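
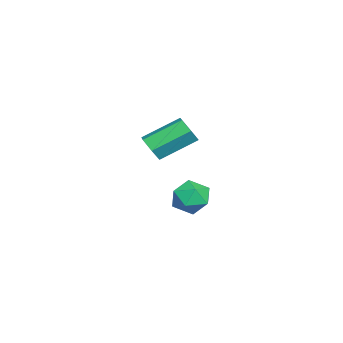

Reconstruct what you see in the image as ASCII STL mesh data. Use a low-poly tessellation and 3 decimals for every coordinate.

solid 
facet normal 0.318 -0.803 -0.505
outer loop
vertex 2.526 -1.179 1.988
vertex 1.798 -1.352 1.805
vertex 2.213 -0.897 1.343
endloop
endfacet
facet normal 0.857 0.472 -0.209
outer loop
vertex 2.526 -1.179 1.988
vertex 2.213 -0.897 1.343
vertex 1.889 0.426 2.998
endloop
endfacet
facet normal 0.857 0.471 -0.209
outer loop
vertex 1.889 0.426 2.998
vertex 2.213 -0.897 1.343
vertex 1.577 0.708 2.353
endloop
endfacet
facet normal -0.319 0.802 0.505
outer loop
vertex 1.889 0.426 2.998
vertex 1.577 0.708 2.353
vertex 1.162 0.252 2.815
endloop
endfacet
facet normal 0.318 -0.803 -0.505
outer loop
vertex 2.213 -0.897 1.343
vertex 1.798 -1.352 1.805
vertex 1.486 -1.07 1.16
endloop
endfacet
facet normal 0.077 0.553 -0.830
outer loop
vertex 2.213 -0.897 1.343
vertex 1.486 -1.07 1.16
vertex 1.577 0.708 2.353
endloop
endfacet
facet normal 0.076 0.553 -0.830
outer loop
vertex 1.577 0.708 2.353
vertex 1.486 -1.07 1.16
vertex 0.849 0.534 2.17
endloop
endfacet
facet normal -0.319 0.802 0.505
outer loop
vertex 1.577 0.708 2.353
vertex 0.849 0.534 2.17
vertex 1.162 0.252 2.815
endloop
endfacet
facet normal 0.319 -0.802 -0.505
outer loop
vertex 1.486 -1.07 1.16
vertex 1.798 -1.352 1.805
vertex 1.071 -1.526 1.622
endloop
endfacet
facet normal -0.780 0.081 -0.621
outer loop
vertex 1.486 -1.07 1.16
vertex 1.071 -1.526 1.622
vertex 0.849 0.534 2.17
endloop
endfacet
facet normal -0.780 0.081 -0.621
outer loop
vertex 0.849 0.534 2.17
vertex 1.071 -1.526 1.622
vertex 0.434 0.079 2.632
endloop
endfacet
facet normal -0.318 0.803 0.505
outer loop
vertex 0.849 0.534 2.17
vertex 0.434 0.079 2.632
vertex 1.162 0.252 2.815
endloop
endfacet
facet normal 0.319 -0.802 -0.505
outer loop
vertex 1.071 -1.526 1.622
vertex 1.798 -1.352 1.805
vertex 1.383 -1.808 2.267
endloop
endfacet
facet normal -0.857 -0.471 0.208
outer loop
vertex 1.071 -1.526 1.622
vertex 1.383 -1.808 2.267
vertex 0.434 0.079 2.632
endloop
endfacet
facet normal -0.857 -0.471 0.210
outer loop
vertex 0.434 0.079 2.632
vertex 1.383 -1.808 2.267
vertex 0.747 -0.203 3.277
endloop
endfacet
facet normal -0.318 0.803 0.505
outer loop
vertex 0.434 0.079 2.632
vertex 0.747 -0.203 3.277
vertex 1.162 0.252 2.815
endloop
endfacet
facet normal 0.319 -0.802 -0.505
outer loop
vertex 1.383 -1.808 2.267
vertex 1.798 -1.352 1.805
vertex 2.111 -1.634 2.45
endloop
endfacet
facet normal -0.077 -0.553 0.830
outer loop
vertex 1.383 -1.808 2.267
vertex 2.111 -1.634 2.45
vertex 0.747 -0.203 3.277
endloop
endfacet
facet normal -0.077 -0.553 0.830
outer loop
vertex 0.747 -0.203 3.277
vertex 2.111 -1.634 2.45
vertex 1.474 -0.03 3.46
endloop
endfacet
facet normal -0.318 0.803 0.505
outer loop
vertex 0.747 -0.203 3.277
vertex 1.474 -0.03 3.46
vertex 1.162 0.252 2.815
endloop
endfacet
facet normal 0.318 -0.803 -0.505
outer loop
vertex 2.111 -1.634 2.45
vertex 1.798 -1.352 1.805
vertex 2.526 -1.179 1.988
endloop
endfacet
facet normal 0.780 -0.081 0.621
outer loop
vertex 2.111 -1.634 2.45
vertex 2.526 -1.179 1.988
vertex 1.474 -0.03 3.46
endloop
endfacet
facet normal 0.780 -0.081 0.621
outer loop
vertex 1.474 -0.03 3.46
vertex 2.526 -1.179 1.988
vertex 1.889 0.426 2.998
endloop
endfacet
facet normal -0.319 0.802 0.505
outer loop
vertex 1.474 -0.03 3.46
vertex 1.889 0.426 2.998
vertex 1.162 0.252 2.815
endloop
endfacet
facet normal -0.812 -0.360 0.459
outer loop
vertex -3.389 -0.013 -3.019
vertex -2.945 -0.977 -2.99
vertex -2.793 -0.298 -2.188
endloop
endfacet
facet normal -0.711 0.326 0.622
outer loop
vertex -3.389 -0.013 -3.019
vertex -2.793 -0.298 -2.188
vertex -2.702 0.678 -2.596
endloop
endfacet
facet normal -0.713 0.701 0.014
outer loop
vertex -3.389 -0.013 -3.019
vertex -2.702 0.678 -2.596
vertex -2.797 0.602 -3.651
endloop
endfacet
facet normal -0.815 0.245 -0.525
outer loop
vertex -3.389 -0.013 -3.019
vertex -2.797 0.602 -3.651
vertex -2.947 -0.42 -3.895
endloop
endfacet
facet normal -0.876 -0.411 -0.251
outer loop
vertex -3.389 -0.013 -3.019
vertex -2.947 -0.42 -3.895
vertex -2.945 -0.977 -2.99
endloop
endfacet
facet normal -0.066 0.390 0.918
outer loop
vertex -2.702 0.678 -2.596
vertex -2.793 -0.298 -2.188
vertex -1.833 0.14 -2.305
endloop
endfacet
facet normal -0.229 -0.721 0.654
outer loop
vertex -2.793 -0.298 -2.188
vertex -2.945 -0.977 -2.99
vertex -1.983 -0.882 -2.549
endloop
endfacet
facet normal -0.332 -0.804 -0.494
outer loop
vertex -2.945 -0.977 -2.99
vertex -2.947 -0.42 -3.895
vertex -2.078 -0.958 -3.604
endloop
endfacet
facet normal -0.232 0.258 -0.938
outer loop
vertex -2.947 -0.42 -3.895
vertex -2.797 0.602 -3.651
vertex -1.987 0.018 -4.012
endloop
endfacet
facet normal -0.068 0.996 -0.066
outer loop
vertex -2.797 0.602 -3.651
vertex -2.702 0.678 -2.596
vertex -1.835 0.697 -3.21
endloop
endfacet
facet normal 0.815 -0.245 0.525
outer loop
vertex -1.391 -0.267 -3.181
vertex -1.833 0.14 -2.305
vertex -1.983 -0.882 -2.549
endloop
endfacet
facet normal 0.713 -0.701 -0.014
outer loop
vertex -1.391 -0.267 -3.181
vertex -1.983 -0.882 -2.549
vertex -2.078 -0.958 -3.604
endloop
endfacet
facet normal 0.711 -0.326 -0.622
outer loop
vertex -1.391 -0.267 -3.181
vertex -2.078 -0.958 -3.604
vertex -1.987 0.018 -4.012
endloop
endfacet
facet normal 0.812 0.360 -0.459
outer loop
vertex -1.391 -0.267 -3.181
vertex -1.987 0.018 -4.012
vertex -1.835 0.697 -3.21
endloop
endfacet
facet normal 0.876 0.411 0.251
outer loop
vertex -1.391 -0.267 -3.181
vertex -1.835 0.697 -3.21
vertex -1.833 0.14 -2.305
endloop
endfacet
facet normal 0.232 -0.258 0.938
outer loop
vertex -1.983 -0.882 -2.549
vertex -1.833 0.14 -2.305
vertex -2.793 -0.298 -2.188
endloop
endfacet
facet normal 0.068 -0.996 0.066
outer loop
vertex -2.078 -0.958 -3.604
vertex -1.983 -0.882 -2.549
vertex -2.945 -0.977 -2.99
endloop
endfacet
facet normal 0.066 -0.390 -0.918
outer loop
vertex -1.987 0.018 -4.012
vertex -2.078 -0.958 -3.604
vertex -2.947 -0.42 -3.895
endloop
endfacet
facet normal 0.229 0.721 -0.654
outer loop
vertex -1.835 0.697 -3.21
vertex -1.987 0.018 -4.012
vertex -2.797 0.602 -3.651
endloop
endfacet
facet normal 0.332 0.804 0.494
outer loop
vertex -1.833 0.14 -2.305
vertex -1.835 0.697 -3.21
vertex -2.702 0.678 -2.596
endloop
endfacet

endsolid


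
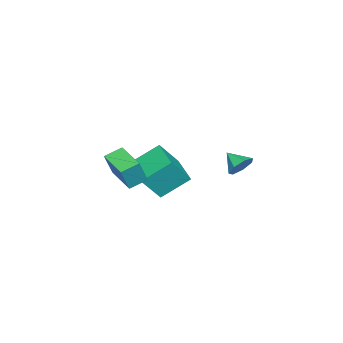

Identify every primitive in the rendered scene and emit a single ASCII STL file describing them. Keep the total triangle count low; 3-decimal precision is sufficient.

solid 
facet normal -0.600 -0.782 0.168
outer loop
vertex 4.067 -4.258 -0.604
vertex 3.405 -3.674 -0.253
vertex 3.522 -4.113 -1.874
endloop
endfacet
facet normal 0.697 -0.615 -0.369
outer loop
vertex 4.495 -2.846 -2.147
vertex 4.067 -4.258 -0.604
vertex 3.522 -4.113 -1.874
endloop
endfacet
facet normal -0.601 -0.782 0.168
outer loop
vertex 3.522 -4.113 -1.874
vertex 3.405 -3.674 -0.253
vertex 2.86 -3.529 -1.524
endloop
endfacet
facet normal -0.392 0.104 -0.914
outer loop
vertex 2.86 -3.529 -1.524
vertex 4.495 -2.846 -2.147
vertex 3.522 -4.113 -1.874
endloop
endfacet
facet normal 0.392 -0.104 0.914
outer loop
vertex 4.067 -4.258 -0.604
vertex 4.378 -2.407 -0.526
vertex 3.405 -3.674 -0.253
endloop
endfacet
facet normal 0.697 -0.615 -0.369
outer loop
vertex 5.04 -2.991 -0.876
vertex 4.067 -4.258 -0.604
vertex 4.495 -2.846 -2.147
endloop
endfacet
facet normal 0.391 -0.104 0.914
outer loop
vertex 5.04 -2.991 -0.876
vertex 4.378 -2.407 -0.526
vertex 4.067 -4.258 -0.604
endloop
endfacet
facet normal -0.697 0.615 0.369
outer loop
vertex 3.405 -3.674 -0.253
vertex 4.378 -2.407 -0.526
vertex 2.86 -3.529 -1.524
endloop
endfacet
facet normal -0.392 0.105 -0.914
outer loop
vertex 3.833 -2.262 -1.796
vertex 4.495 -2.846 -2.147
vertex 2.86 -3.529 -1.524
endloop
endfacet
facet normal -0.697 0.615 0.369
outer loop
vertex 2.86 -3.529 -1.524
vertex 4.378 -2.407 -0.526
vertex 3.833 -2.262 -1.796
endloop
endfacet
facet normal 0.600 0.782 -0.168
outer loop
vertex 3.833 -2.262 -1.796
vertex 5.04 -2.991 -0.876
vertex 4.495 -2.846 -2.147
endloop
endfacet
facet normal 0.601 0.782 -0.168
outer loop
vertex 4.378 -2.407 -0.526
vertex 5.04 -2.991 -0.876
vertex 3.833 -2.262 -1.796
endloop
endfacet
facet normal -0.742 -0.655 0.146
outer loop
vertex 1.022 -4.434 -2.577
vertex 0.205 -3.278 -1.547
vertex 0.217 -3.819 -3.905
endloop
endfacet
facet normal 0.466 -0.661 -0.588
outer loop
vertex 1.575 -2.622 -4.173
vertex 1.022 -4.434 -2.577
vertex 0.217 -3.819 -3.905
endloop
endfacet
facet normal -0.742 -0.655 0.146
outer loop
vertex 0.217 -3.819 -3.905
vertex 0.205 -3.278 -1.547
vertex -0.599 -2.664 -2.875
endloop
endfacet
facet normal -0.482 0.369 -0.795
outer loop
vertex -0.599 -2.664 -2.875
vertex 1.575 -2.622 -4.173
vertex 0.217 -3.819 -3.905
endloop
endfacet
facet normal 0.482 -0.368 0.795
outer loop
vertex 1.022 -4.434 -2.577
vertex 1.563 -2.081 -1.815
vertex 0.205 -3.278 -1.547
endloop
endfacet
facet normal 0.467 -0.660 -0.588
outer loop
vertex 2.379 -3.236 -2.845
vertex 1.022 -4.434 -2.577
vertex 1.575 -2.622 -4.173
endloop
endfacet
facet normal 0.482 -0.368 0.795
outer loop
vertex 2.379 -3.236 -2.845
vertex 1.563 -2.081 -1.815
vertex 1.022 -4.434 -2.577
endloop
endfacet
facet normal -0.466 0.661 0.588
outer loop
vertex 0.205 -3.278 -1.547
vertex 1.563 -2.081 -1.815
vertex -0.599 -2.664 -2.875
endloop
endfacet
facet normal -0.482 0.368 -0.795
outer loop
vertex 0.758 -1.466 -3.143
vertex 1.575 -2.622 -4.173
vertex -0.599 -2.664 -2.875
endloop
endfacet
facet normal -0.467 0.660 0.589
outer loop
vertex -0.599 -2.664 -2.875
vertex 1.563 -2.081 -1.815
vertex 0.758 -1.466 -3.143
endloop
endfacet
facet normal 0.742 0.655 -0.146
outer loop
vertex 0.758 -1.466 -3.143
vertex 2.379 -3.236 -2.845
vertex 1.575 -2.622 -4.173
endloop
endfacet
facet normal 0.742 0.655 -0.146
outer loop
vertex 1.563 -2.081 -1.815
vertex 2.379 -3.236 -2.845
vertex 0.758 -1.466 -3.143
endloop
endfacet
facet normal 0.320 0.787 -0.528
outer loop
vertex -1.203 -0.12 -3.046
vertex -1.884 -0.027 -3.32
vertex -1.59 0.265 -2.707
endloop
endfacet
facet normal 0.459 -0.280 0.843
outer loop
vertex -1.203 -0.12 -3.046
vertex -1.59 0.265 -2.707
vertex -2.236 -0.893 -2.74
endloop
endfacet
facet normal 0.319 0.787 -0.528
outer loop
vertex -1.59 0.265 -2.707
vertex -1.884 -0.027 -3.32
vertex -2.199 0.429 -2.83
endloop
endfacet
facet normal -0.179 0.072 0.981
outer loop
vertex -1.59 0.265 -2.707
vertex -2.199 0.429 -2.83
vertex -2.236 -0.893 -2.74
endloop
endfacet
facet normal 0.319 0.787 -0.527
outer loop
vertex -2.199 0.429 -2.83
vertex -1.884 -0.027 -3.32
vertex -2.57 0.25 -3.322
endloop
endfacet
facet normal -0.808 0.063 0.586
outer loop
vertex -2.199 0.429 -2.83
vertex -2.57 0.25 -3.322
vertex -2.236 -0.893 -2.74
endloop
endfacet
facet normal 0.319 0.787 -0.528
outer loop
vertex -2.57 0.25 -3.322
vertex -1.884 -0.027 -3.32
vertex -2.425 -0.138 -3.813
endloop
endfacet
facet normal -0.953 -0.301 -0.044
outer loop
vertex -2.57 0.25 -3.322
vertex -2.425 -0.138 -3.813
vertex -2.236 -0.893 -2.74
endloop
endfacet
facet normal 0.320 0.787 -0.528
outer loop
vertex -2.425 -0.138 -3.813
vertex -1.884 -0.027 -3.32
vertex -1.873 -0.443 -3.933
endloop
endfacet
facet normal -0.506 -0.745 -0.435
outer loop
vertex -2.425 -0.138 -3.813
vertex -1.873 -0.443 -3.933
vertex -2.236 -0.893 -2.74
endloop
endfacet
facet normal 0.320 0.787 -0.528
outer loop
vertex -1.873 -0.443 -3.933
vertex -1.884 -0.027 -3.32
vertex -1.329 -0.435 -3.591
endloop
endfacet
facet normal 0.198 -0.936 -0.293
outer loop
vertex -1.873 -0.443 -3.933
vertex -1.329 -0.435 -3.591
vertex -2.236 -0.893 -2.74
endloop
endfacet
facet normal 0.320 0.786 -0.528
outer loop
vertex -1.329 -0.435 -3.591
vertex -1.884 -0.027 -3.32
vertex -1.203 -0.12 -3.046
endloop
endfacet
facet normal 0.627 -0.729 0.276
outer loop
vertex -1.329 -0.435 -3.591
vertex -1.203 -0.12 -3.046
vertex -2.236 -0.893 -2.74
endloop
endfacet

endsolid


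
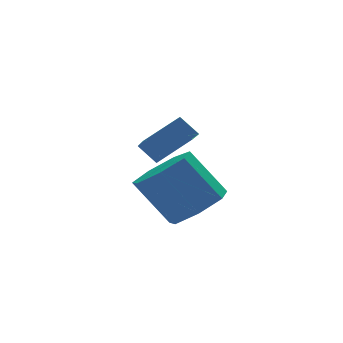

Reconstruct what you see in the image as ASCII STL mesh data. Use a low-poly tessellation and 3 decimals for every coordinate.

solid 
facet normal 0.447 -0.407 -0.796
outer loop
vertex 0.019 2.885 -0.375
vertex -0.918 2.937 -0.928
vertex -0.125 3.682 -0.863
endloop
endfacet
facet normal 0.881 0.352 0.315
outer loop
vertex 0.019 2.885 -0.375
vertex -0.125 3.682 -0.863
vertex -0.845 3.67 1.162
endloop
endfacet
facet normal 0.881 0.352 0.315
outer loop
vertex -0.845 3.67 1.162
vertex -0.125 3.682 -0.863
vertex -0.989 4.467 0.674
endloop
endfacet
facet normal -0.448 0.407 0.796
outer loop
vertex -0.845 3.67 1.162
vertex -0.989 4.467 0.674
vertex -1.782 3.723 0.608
endloop
endfacet
facet normal 0.447 -0.407 -0.797
outer loop
vertex -0.125 3.682 -0.863
vertex -0.918 2.937 -0.928
vertex -0.866 3.919 -1.4
endloop
endfacet
facet normal 0.431 0.879 -0.207
outer loop
vertex -0.125 3.682 -0.863
vertex -0.866 3.919 -1.4
vertex -0.989 4.467 0.674
endloop
endfacet
facet normal 0.431 0.878 -0.207
outer loop
vertex -0.989 4.467 0.674
vertex -0.866 3.919 -1.4
vertex -1.73 4.704 0.136
endloop
endfacet
facet normal -0.448 0.407 0.796
outer loop
vertex -0.989 4.467 0.674
vertex -1.73 4.704 0.136
vertex -1.782 3.723 0.608
endloop
endfacet
facet normal 0.448 -0.406 -0.796
outer loop
vertex -0.866 3.919 -1.4
vertex -0.918 2.937 -0.928
vertex -1.647 3.416 -1.583
endloop
endfacet
facet normal -0.344 0.743 -0.574
outer loop
vertex -0.866 3.919 -1.4
vertex -1.647 3.416 -1.583
vertex -1.73 4.704 0.136
endloop
endfacet
facet normal -0.345 0.743 -0.573
outer loop
vertex -1.73 4.704 0.136
vertex -1.647 3.416 -1.583
vertex -2.511 4.201 -0.046
endloop
endfacet
facet normal -0.448 0.407 0.796
outer loop
vertex -1.73 4.704 0.136
vertex -2.511 4.201 -0.046
vertex -1.782 3.723 0.608
endloop
endfacet
facet normal 0.448 -0.407 -0.796
outer loop
vertex -1.647 3.416 -1.583
vertex -0.918 2.937 -0.928
vertex -1.878 2.553 -1.272
endloop
endfacet
facet normal -0.860 0.047 -0.508
outer loop
vertex -1.647 3.416 -1.583
vertex -1.878 2.553 -1.272
vertex -2.511 4.201 -0.046
endloop
endfacet
facet normal -0.860 0.047 -0.508
outer loop
vertex -2.511 4.201 -0.046
vertex -1.878 2.553 -1.272
vertex -2.742 3.338 0.265
endloop
endfacet
facet normal -0.448 0.407 0.796
outer loop
vertex -2.511 4.201 -0.046
vertex -2.742 3.338 0.265
vertex -1.782 3.723 0.608
endloop
endfacet
facet normal 0.448 -0.407 -0.796
outer loop
vertex -1.878 2.553 -1.272
vertex -0.918 2.937 -0.928
vertex -1.387 1.98 -0.703
endloop
endfacet
facet normal -0.728 -0.683 -0.060
outer loop
vertex -1.878 2.553 -1.272
vertex -1.387 1.98 -0.703
vertex -2.742 3.338 0.265
endloop
endfacet
facet normal -0.728 -0.683 -0.060
outer loop
vertex -2.742 3.338 0.265
vertex -1.387 1.98 -0.703
vertex -2.251 2.765 0.834
endloop
endfacet
facet normal -0.448 0.407 0.796
outer loop
vertex -2.742 3.338 0.265
vertex -2.251 2.765 0.834
vertex -1.782 3.723 0.608
endloop
endfacet
facet normal 0.448 -0.407 -0.796
outer loop
vertex -1.387 1.98 -0.703
vertex -0.918 2.937 -0.928
vertex -0.542 2.127 -0.303
endloop
endfacet
facet normal -0.048 -0.900 0.433
outer loop
vertex -1.387 1.98 -0.703
vertex -0.542 2.127 -0.303
vertex -2.251 2.765 0.834
endloop
endfacet
facet normal -0.048 -0.900 0.433
outer loop
vertex -2.251 2.765 0.834
vertex -0.542 2.127 -0.303
vertex -1.406 2.912 1.233
endloop
endfacet
facet normal -0.447 0.407 0.797
outer loop
vertex -2.251 2.765 0.834
vertex -1.406 2.912 1.233
vertex -1.782 3.723 0.608
endloop
endfacet
facet normal 0.447 -0.407 -0.796
outer loop
vertex -0.542 2.127 -0.303
vertex -0.918 2.937 -0.928
vertex 0.019 2.885 -0.375
endloop
endfacet
facet normal 0.669 -0.438 0.600
outer loop
vertex -0.542 2.127 -0.303
vertex 0.019 2.885 -0.375
vertex -1.406 2.912 1.233
endloop
endfacet
facet normal 0.669 -0.439 0.600
outer loop
vertex -1.406 2.912 1.233
vertex 0.019 2.885 -0.375
vertex -0.845 3.67 1.162
endloop
endfacet
facet normal -0.448 0.406 0.796
outer loop
vertex -1.406 2.912 1.233
vertex -0.845 3.67 1.162
vertex -1.782 3.723 0.608
endloop
endfacet
facet normal -0.850 -0.044 -0.525
outer loop
vertex -3.321 1.66 2.637
vertex -3.013 2.686 2.053
vertex -2.937 1.212 2.053
endloop
endfacet
facet normal -0.252 -0.841 0.479
outer loop
vertex -1.747 1.274 2.787
vertex -3.321 1.66 2.637
vertex -2.937 1.212 2.053
endloop
endfacet
facet normal -0.851 -0.044 -0.523
outer loop
vertex -2.937 1.212 2.053
vertex -3.013 2.686 2.053
vertex -2.63 2.238 1.468
endloop
endfacet
facet normal 0.462 -0.540 -0.704
outer loop
vertex -2.63 2.238 1.468
vertex -1.747 1.274 2.787
vertex -2.937 1.212 2.053
endloop
endfacet
facet normal -0.462 0.539 0.704
outer loop
vertex -3.321 1.66 2.637
vertex -1.823 2.748 2.787
vertex -3.013 2.686 2.053
endloop
endfacet
facet normal -0.252 -0.841 0.479
outer loop
vertex -2.13 1.722 3.372
vertex -3.321 1.66 2.637
vertex -1.747 1.274 2.787
endloop
endfacet
facet normal -0.462 0.540 0.704
outer loop
vertex -2.13 1.722 3.372
vertex -1.823 2.748 2.787
vertex -3.321 1.66 2.637
endloop
endfacet
facet normal 0.252 0.841 -0.479
outer loop
vertex -3.013 2.686 2.053
vertex -1.823 2.748 2.787
vertex -2.63 2.238 1.468
endloop
endfacet
facet normal 0.462 -0.539 -0.704
outer loop
vertex -1.439 2.3 2.203
vertex -1.747 1.274 2.787
vertex -2.63 2.238 1.468
endloop
endfacet
facet normal 0.252 0.841 -0.479
outer loop
vertex -2.63 2.238 1.468
vertex -1.823 2.748 2.787
vertex -1.439 2.3 2.203
endloop
endfacet
facet normal 0.851 0.043 0.524
outer loop
vertex -1.439 2.3 2.203
vertex -2.13 1.722 3.372
vertex -1.747 1.274 2.787
endloop
endfacet
facet normal 0.850 0.045 0.525
outer loop
vertex -1.823 2.748 2.787
vertex -2.13 1.722 3.372
vertex -1.439 2.3 2.203
endloop
endfacet

endsolid


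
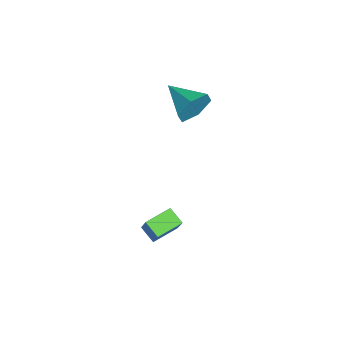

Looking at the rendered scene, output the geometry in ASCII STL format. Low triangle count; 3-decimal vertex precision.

solid 
facet normal 0.697 0.659 -0.283
outer loop
vertex 1.389 -0.37 2.485
vertex 0.903 -0.21 1.661
vertex 0.715 0.326 2.448
endloop
endfacet
facet normal -0.140 -0.083 0.987
outer loop
vertex 1.389 -0.37 2.485
vertex 0.715 0.326 2.448
vertex -0.323 -1.37 2.159
endloop
endfacet
facet normal 0.697 0.659 -0.282
outer loop
vertex 0.715 0.326 2.448
vertex 0.903 -0.21 1.661
vertex 0.229 0.487 1.624
endloop
endfacet
facet normal -0.763 0.378 0.524
outer loop
vertex 0.715 0.326 2.448
vertex 0.229 0.487 1.624
vertex -0.323 -1.37 2.159
endloop
endfacet
facet normal 0.697 0.659 -0.282
outer loop
vertex 0.229 0.487 1.624
vertex 0.903 -0.21 1.661
vertex 0.417 -0.049 0.837
endloop
endfacet
facet normal -0.923 0.176 -0.341
outer loop
vertex 0.229 0.487 1.624
vertex 0.417 -0.049 0.837
vertex -0.323 -1.37 2.159
endloop
endfacet
facet normal 0.697 0.659 -0.282
outer loop
vertex 0.417 -0.049 0.837
vertex 0.903 -0.21 1.661
vertex 1.091 -0.745 0.875
endloop
endfacet
facet normal -0.460 -0.486 -0.743
outer loop
vertex 0.417 -0.049 0.837
vertex 1.091 -0.745 0.875
vertex -0.323 -1.37 2.159
endloop
endfacet
facet normal 0.697 0.659 -0.282
outer loop
vertex 1.091 -0.745 0.875
vertex 0.903 -0.21 1.661
vertex 1.577 -0.906 1.699
endloop
endfacet
facet normal 0.163 -0.946 -0.281
outer loop
vertex 1.091 -0.745 0.875
vertex 1.577 -0.906 1.699
vertex -0.323 -1.37 2.159
endloop
endfacet
facet normal 0.697 0.659 -0.283
outer loop
vertex 1.577 -0.906 1.699
vertex 0.903 -0.21 1.661
vertex 1.389 -0.37 2.485
endloop
endfacet
facet normal 0.323 -0.744 0.585
outer loop
vertex 1.577 -0.906 1.699
vertex 1.389 -0.37 2.485
vertex -0.323 -1.37 2.159
endloop
endfacet
facet normal -0.547 0.799 0.251
outer loop
vertex 2.854 -1.423 -3.848
vertex 3.743 -1.199 -2.622
vertex 3.397 -0.898 -4.337
endloop
endfacet
facet normal -0.580 -0.146 -0.801
outer loop
vertex 4.097 -1.921 -4.658
vertex 2.854 -1.423 -3.848
vertex 3.397 -0.898 -4.337
endloop
endfacet
facet normal -0.547 0.799 0.251
outer loop
vertex 3.397 -0.898 -4.337
vertex 3.743 -1.199 -2.622
vertex 4.286 -0.674 -3.112
endloop
endfacet
facet normal 0.603 0.583 -0.544
outer loop
vertex 4.286 -0.674 -3.112
vertex 4.097 -1.921 -4.658
vertex 3.397 -0.898 -4.337
endloop
endfacet
facet normal -0.603 -0.583 0.544
outer loop
vertex 2.854 -1.423 -3.848
vertex 4.443 -2.222 -2.943
vertex 3.743 -1.199 -2.622
endloop
endfacet
facet normal -0.581 -0.147 -0.801
outer loop
vertex 3.554 -2.446 -4.168
vertex 2.854 -1.423 -3.848
vertex 4.097 -1.921 -4.658
endloop
endfacet
facet normal -0.603 -0.583 0.544
outer loop
vertex 3.554 -2.446 -4.168
vertex 4.443 -2.222 -2.943
vertex 2.854 -1.423 -3.848
endloop
endfacet
facet normal 0.581 0.146 0.801
outer loop
vertex 3.743 -1.199 -2.622
vertex 4.443 -2.222 -2.943
vertex 4.286 -0.674 -3.112
endloop
endfacet
facet normal 0.603 0.583 -0.544
outer loop
vertex 4.986 -1.697 -3.432
vertex 4.097 -1.921 -4.658
vertex 4.286 -0.674 -3.112
endloop
endfacet
facet normal 0.580 0.146 0.801
outer loop
vertex 4.286 -0.674 -3.112
vertex 4.443 -2.222 -2.943
vertex 4.986 -1.697 -3.432
endloop
endfacet
facet normal 0.547 -0.799 -0.250
outer loop
vertex 4.986 -1.697 -3.432
vertex 3.554 -2.446 -4.168
vertex 4.097 -1.921 -4.658
endloop
endfacet
facet normal 0.547 -0.799 -0.251
outer loop
vertex 4.443 -2.222 -2.943
vertex 3.554 -2.446 -4.168
vertex 4.986 -1.697 -3.432
endloop
endfacet

endsolid


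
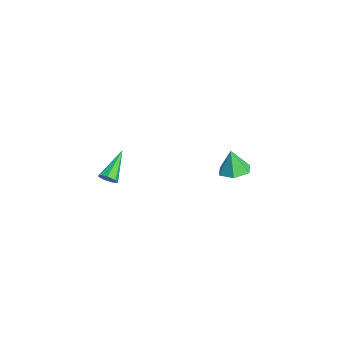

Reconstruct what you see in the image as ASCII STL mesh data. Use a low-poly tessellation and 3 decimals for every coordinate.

solid 
facet normal 0.622 -0.590 -0.515
outer loop
vertex 1.805 -4.403 -0.205
vertex 1.494 -4.302 -0.696
vertex 1.955 -4.001 -0.484
endloop
endfacet
facet normal 0.546 0.330 0.770
outer loop
vertex 1.805 -4.403 -0.205
vertex 1.955 -4.001 -0.484
vertex 0.226 -3.098 0.356
endloop
endfacet
facet normal 0.622 -0.590 -0.515
outer loop
vertex 1.955 -4.001 -0.484
vertex 1.494 -4.302 -0.696
vertex 1.758 -3.825 -0.923
endloop
endfacet
facet normal 0.504 0.856 0.117
outer loop
vertex 1.955 -4.001 -0.484
vertex 1.758 -3.825 -0.923
vertex 0.226 -3.098 0.356
endloop
endfacet
facet normal 0.622 -0.590 -0.516
outer loop
vertex 1.758 -3.825 -0.923
vertex 1.494 -4.302 -0.696
vertex 1.362 -4.009 -1.19
endloop
endfacet
facet normal -0.038 0.848 -0.528
outer loop
vertex 1.758 -3.825 -0.923
vertex 1.362 -4.009 -1.19
vertex 0.226 -3.098 0.356
endloop
endfacet
facet normal 0.621 -0.590 -0.516
outer loop
vertex 1.362 -4.009 -1.19
vertex 1.494 -4.302 -0.696
vertex 1.065 -4.413 -1.086
endloop
endfacet
facet normal -0.666 0.316 -0.676
outer loop
vertex 1.362 -4.009 -1.19
vertex 1.065 -4.413 -1.086
vertex 0.226 -3.098 0.356
endloop
endfacet
facet normal 0.621 -0.590 -0.515
outer loop
vertex 1.065 -4.413 -1.086
vertex 1.494 -4.302 -0.696
vertex 1.092 -4.733 -0.687
endloop
endfacet
facet normal -0.913 -0.346 -0.216
outer loop
vertex 1.065 -4.413 -1.086
vertex 1.092 -4.733 -0.687
vertex 0.226 -3.098 0.356
endloop
endfacet
facet normal 0.621 -0.590 -0.515
outer loop
vertex 1.092 -4.733 -0.687
vertex 1.494 -4.302 -0.696
vertex 1.421 -4.729 -0.295
endloop
endfacet
facet normal -0.590 -0.633 0.502
outer loop
vertex 1.092 -4.733 -0.687
vertex 1.421 -4.729 -0.295
vertex 0.226 -3.098 0.356
endloop
endfacet
facet normal 0.622 -0.590 -0.515
outer loop
vertex 1.421 -4.729 -0.295
vertex 1.494 -4.302 -0.696
vertex 1.805 -4.403 -0.205
endloop
endfacet
facet normal 0.061 -0.331 0.942
outer loop
vertex 1.421 -4.729 -0.295
vertex 1.805 -4.403 -0.205
vertex 0.226 -3.098 0.356
endloop
endfacet
facet normal 0.232 0.083 -0.969
outer loop
vertex 0.826 3.107 -3.28
vertex -0.065 3.472 -3.462
vertex 0.674 4.074 -3.234
endloop
endfacet
facet normal 0.724 0.081 0.685
outer loop
vertex 0.826 3.107 -3.28
vertex 0.674 4.074 -3.234
vertex -0.415 3.348 -1.998
endloop
endfacet
facet normal 0.232 0.083 -0.969
outer loop
vertex 0.674 4.074 -3.234
vertex -0.065 3.472 -3.462
vertex -0.217 4.439 -3.416
endloop
endfacet
facet normal 0.188 0.766 0.615
outer loop
vertex 0.674 4.074 -3.234
vertex -0.217 4.439 -3.416
vertex -0.415 3.348 -1.998
endloop
endfacet
facet normal 0.232 0.083 -0.969
outer loop
vertex -0.217 4.439 -3.416
vertex -0.065 3.472 -3.462
vertex -0.956 3.837 -3.644
endloop
endfacet
facet normal -0.649 0.644 0.405
outer loop
vertex -0.217 4.439 -3.416
vertex -0.956 3.837 -3.644
vertex -0.415 3.348 -1.998
endloop
endfacet
facet normal 0.232 0.083 -0.969
outer loop
vertex -0.956 3.837 -3.644
vertex -0.065 3.472 -3.462
vertex -0.804 2.87 -3.69
endloop
endfacet
facet normal -0.951 -0.162 0.264
outer loop
vertex -0.956 3.837 -3.644
vertex -0.804 2.87 -3.69
vertex -0.415 3.348 -1.998
endloop
endfacet
facet normal 0.232 0.083 -0.969
outer loop
vertex -0.804 2.87 -3.69
vertex -0.065 3.472 -3.462
vertex 0.087 2.505 -3.508
endloop
endfacet
facet normal -0.415 -0.846 0.334
outer loop
vertex -0.804 2.87 -3.69
vertex 0.087 2.505 -3.508
vertex -0.415 3.348 -1.998
endloop
endfacet
facet normal 0.232 0.083 -0.969
outer loop
vertex 0.087 2.505 -3.508
vertex -0.065 3.472 -3.462
vertex 0.826 3.107 -3.28
endloop
endfacet
facet normal 0.422 -0.725 0.545
outer loop
vertex 0.087 2.505 -3.508
vertex 0.826 3.107 -3.28
vertex -0.415 3.348 -1.998
endloop
endfacet

endsolid


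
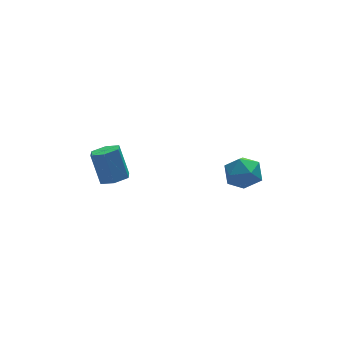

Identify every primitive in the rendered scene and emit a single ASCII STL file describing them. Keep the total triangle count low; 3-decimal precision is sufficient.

solid 
facet normal -0.211 0.977 -0.010
outer loop
vertex 1.929 3.479 -3.229
vertex 1.328 3.357 -2.44
vertex 2.295 3.567 -2.303
endloop
endfacet
facet normal 0.447 0.856 -0.258
outer loop
vertex 1.929 3.479 -3.229
vertex 2.295 3.567 -2.303
vertex 2.818 3.083 -3.003
endloop
endfacet
facet normal 0.394 0.417 -0.819
outer loop
vertex 1.929 3.479 -3.229
vertex 2.818 3.083 -3.003
vertex 2.175 2.574 -3.572
endloop
endfacet
facet normal -0.296 0.267 -0.917
outer loop
vertex 1.929 3.479 -3.229
vertex 2.175 2.574 -3.572
vertex 1.254 2.743 -3.225
endloop
endfacet
facet normal -0.671 0.613 -0.416
outer loop
vertex 1.929 3.479 -3.229
vertex 1.254 2.743 -3.225
vertex 1.328 3.357 -2.44
endloop
endfacet
facet normal 0.817 0.520 0.251
outer loop
vertex 2.818 3.083 -3.003
vertex 2.295 3.567 -2.303
vertex 2.766 2.717 -2.075
endloop
endfacet
facet normal -0.248 0.715 0.653
outer loop
vertex 2.295 3.567 -2.303
vertex 1.328 3.357 -2.44
vertex 1.845 2.886 -1.728
endloop
endfacet
facet normal -0.992 0.127 -0.006
outer loop
vertex 1.328 3.357 -2.44
vertex 1.254 2.743 -3.225
vertex 1.202 2.377 -2.297
endloop
endfacet
facet normal -0.386 -0.433 -0.815
outer loop
vertex 1.254 2.743 -3.225
vertex 2.175 2.574 -3.572
vertex 1.725 1.893 -2.997
endloop
endfacet
facet normal 0.731 -0.190 -0.656
outer loop
vertex 2.175 2.574 -3.572
vertex 2.818 3.083 -3.003
vertex 2.692 2.103 -2.86
endloop
endfacet
facet normal 0.296 -0.267 0.917
outer loop
vertex 2.091 1.981 -2.071
vertex 2.766 2.717 -2.075
vertex 1.845 2.886 -1.728
endloop
endfacet
facet normal -0.394 -0.417 0.819
outer loop
vertex 2.091 1.981 -2.071
vertex 1.845 2.886 -1.728
vertex 1.202 2.377 -2.297
endloop
endfacet
facet normal -0.447 -0.856 0.258
outer loop
vertex 2.091 1.981 -2.071
vertex 1.202 2.377 -2.297
vertex 1.725 1.893 -2.997
endloop
endfacet
facet normal 0.211 -0.977 0.010
outer loop
vertex 2.091 1.981 -2.071
vertex 1.725 1.893 -2.997
vertex 2.692 2.103 -2.86
endloop
endfacet
facet normal 0.671 -0.613 0.416
outer loop
vertex 2.091 1.981 -2.071
vertex 2.692 2.103 -2.86
vertex 2.766 2.717 -2.075
endloop
endfacet
facet normal 0.386 0.433 0.815
outer loop
vertex 1.845 2.886 -1.728
vertex 2.766 2.717 -2.075
vertex 2.295 3.567 -2.303
endloop
endfacet
facet normal -0.731 0.190 0.656
outer loop
vertex 1.202 2.377 -2.297
vertex 1.845 2.886 -1.728
vertex 1.328 3.357 -2.44
endloop
endfacet
facet normal -0.817 -0.520 -0.251
outer loop
vertex 1.725 1.893 -2.997
vertex 1.202 2.377 -2.297
vertex 1.254 2.743 -3.225
endloop
endfacet
facet normal 0.248 -0.715 -0.653
outer loop
vertex 2.692 2.103 -2.86
vertex 1.725 1.893 -2.997
vertex 2.175 2.574 -3.572
endloop
endfacet
facet normal 0.992 -0.127 0.006
outer loop
vertex 2.766 2.717 -2.075
vertex 2.692 2.103 -2.86
vertex 2.818 3.083 -3.003
endloop
endfacet
facet normal 0.134 -0.445 -0.885
outer loop
vertex -3.101 3.802 -2.116
vertex -3.829 3.62 -2.135
vertex -3.597 4.271 -2.427
endloop
endfacet
facet normal 0.738 0.641 -0.210
outer loop
vertex -3.101 3.802 -2.116
vertex -3.597 4.271 -2.427
vertex -3.324 4.541 -0.646
endloop
endfacet
facet normal 0.738 0.641 -0.210
outer loop
vertex -3.324 4.541 -0.646
vertex -3.597 4.271 -2.427
vertex -3.82 5.01 -0.957
endloop
endfacet
facet normal -0.134 0.445 0.885
outer loop
vertex -3.324 4.541 -0.646
vertex -3.82 5.01 -0.957
vertex -4.051 4.36 -0.665
endloop
endfacet
facet normal 0.134 -0.445 -0.885
outer loop
vertex -3.597 4.271 -2.427
vertex -3.829 3.62 -2.135
vertex -4.325 4.089 -2.446
endloop
endfacet
facet normal -0.203 0.862 -0.464
outer loop
vertex -3.597 4.271 -2.427
vertex -4.325 4.089 -2.446
vertex -3.82 5.01 -0.957
endloop
endfacet
facet normal -0.204 0.862 -0.464
outer loop
vertex -3.82 5.01 -0.957
vertex -4.325 4.089 -2.446
vertex -4.547 4.828 -0.976
endloop
endfacet
facet normal -0.135 0.445 0.885
outer loop
vertex -3.82 5.01 -0.957
vertex -4.547 4.828 -0.976
vertex -4.051 4.36 -0.665
endloop
endfacet
facet normal 0.134 -0.445 -0.885
outer loop
vertex -4.325 4.089 -2.446
vertex -3.829 3.62 -2.135
vertex -4.556 3.439 -2.154
endloop
endfacet
facet normal -0.942 0.221 -0.253
outer loop
vertex -4.325 4.089 -2.446
vertex -4.556 3.439 -2.154
vertex -4.547 4.828 -0.976
endloop
endfacet
facet normal -0.941 0.222 -0.254
outer loop
vertex -4.547 4.828 -0.976
vertex -4.556 3.439 -2.154
vertex -4.779 4.178 -0.684
endloop
endfacet
facet normal -0.135 0.446 0.885
outer loop
vertex -4.547 4.828 -0.976
vertex -4.779 4.178 -0.684
vertex -4.051 4.36 -0.665
endloop
endfacet
facet normal 0.134 -0.445 -0.885
outer loop
vertex -4.556 3.439 -2.154
vertex -3.829 3.62 -2.135
vertex -4.06 2.97 -1.843
endloop
endfacet
facet normal -0.738 -0.641 0.210
outer loop
vertex -4.556 3.439 -2.154
vertex -4.06 2.97 -1.843
vertex -4.779 4.178 -0.684
endloop
endfacet
facet normal -0.738 -0.641 0.210
outer loop
vertex -4.779 4.178 -0.684
vertex -4.06 2.97 -1.843
vertex -4.283 3.709 -0.373
endloop
endfacet
facet normal -0.134 0.445 0.885
outer loop
vertex -4.779 4.178 -0.684
vertex -4.283 3.709 -0.373
vertex -4.051 4.36 -0.665
endloop
endfacet
facet normal 0.135 -0.445 -0.885
outer loop
vertex -4.06 2.97 -1.843
vertex -3.829 3.62 -2.135
vertex -3.333 3.152 -1.824
endloop
endfacet
facet normal 0.204 -0.862 0.464
outer loop
vertex -4.06 2.97 -1.843
vertex -3.333 3.152 -1.824
vertex -4.283 3.709 -0.373
endloop
endfacet
facet normal 0.203 -0.862 0.464
outer loop
vertex -4.283 3.709 -0.373
vertex -3.333 3.152 -1.824
vertex -3.555 3.891 -0.354
endloop
endfacet
facet normal -0.134 0.445 0.885
outer loop
vertex -4.283 3.709 -0.373
vertex -3.555 3.891 -0.354
vertex -4.051 4.36 -0.665
endloop
endfacet
facet normal 0.135 -0.446 -0.885
outer loop
vertex -3.333 3.152 -1.824
vertex -3.829 3.62 -2.135
vertex -3.101 3.802 -2.116
endloop
endfacet
facet normal 0.941 -0.222 0.254
outer loop
vertex -3.333 3.152 -1.824
vertex -3.101 3.802 -2.116
vertex -3.555 3.891 -0.354
endloop
endfacet
facet normal 0.942 -0.221 0.254
outer loop
vertex -3.555 3.891 -0.354
vertex -3.101 3.802 -2.116
vertex -3.324 4.541 -0.646
endloop
endfacet
facet normal -0.134 0.445 0.885
outer loop
vertex -3.555 3.891 -0.354
vertex -3.324 4.541 -0.646
vertex -4.051 4.36 -0.665
endloop
endfacet

endsolid


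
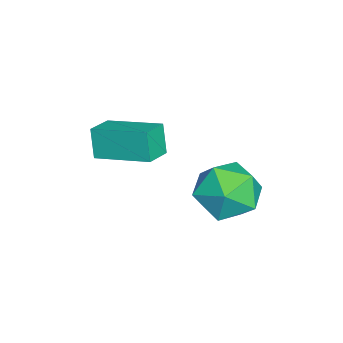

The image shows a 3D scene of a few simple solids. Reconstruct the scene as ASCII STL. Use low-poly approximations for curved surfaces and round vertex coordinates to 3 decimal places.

solid 
facet normal 0.382 0.142 0.913
outer loop
vertex -0.97 4.458 -1.593
vertex -1.001 3.359 -1.409
vertex -0.094 3.822 -1.86
endloop
endfacet
facet normal 0.609 0.645 0.461
outer loop
vertex -0.97 4.458 -1.593
vertex -0.094 3.822 -1.86
vertex -0.427 4.631 -2.552
endloop
endfacet
facet normal 0.036 0.980 0.197
outer loop
vertex -0.97 4.458 -1.593
vertex -0.427 4.631 -2.552
vertex -1.541 4.667 -2.527
endloop
endfacet
facet normal -0.545 0.683 0.486
outer loop
vertex -0.97 4.458 -1.593
vertex -1.541 4.667 -2.527
vertex -1.896 3.881 -1.821
endloop
endfacet
facet normal -0.331 0.165 0.929
outer loop
vertex -0.97 4.458 -1.593
vertex -1.896 3.881 -1.821
vertex -1.001 3.359 -1.409
endloop
endfacet
facet normal 0.944 0.321 -0.079
outer loop
vertex -0.427 4.631 -2.552
vertex -0.094 3.822 -1.86
vertex -0.124 3.639 -2.959
endloop
endfacet
facet normal 0.576 -0.493 0.652
outer loop
vertex -0.094 3.822 -1.86
vertex -1.001 3.359 -1.409
vertex -0.479 2.853 -2.253
endloop
endfacet
facet normal -0.577 -0.455 0.678
outer loop
vertex -1.001 3.359 -1.409
vertex -1.896 3.881 -1.821
vertex -1.593 2.889 -2.228
endloop
endfacet
facet normal -0.923 0.382 -0.038
outer loop
vertex -1.896 3.881 -1.821
vertex -1.541 4.667 -2.527
vertex -1.926 3.698 -2.92
endloop
endfacet
facet normal 0.016 0.862 -0.507
outer loop
vertex -1.541 4.667 -2.527
vertex -0.427 4.631 -2.552
vertex -1.019 4.161 -3.371
endloop
endfacet
facet normal 0.545 -0.683 -0.486
outer loop
vertex -1.05 3.062 -3.187
vertex -0.124 3.639 -2.959
vertex -0.479 2.853 -2.253
endloop
endfacet
facet normal -0.036 -0.980 -0.197
outer loop
vertex -1.05 3.062 -3.187
vertex -0.479 2.853 -2.253
vertex -1.593 2.889 -2.228
endloop
endfacet
facet normal -0.609 -0.645 -0.461
outer loop
vertex -1.05 3.062 -3.187
vertex -1.593 2.889 -2.228
vertex -1.926 3.698 -2.92
endloop
endfacet
facet normal -0.382 -0.142 -0.913
outer loop
vertex -1.05 3.062 -3.187
vertex -1.926 3.698 -2.92
vertex -1.019 4.161 -3.371
endloop
endfacet
facet normal 0.331 -0.165 -0.929
outer loop
vertex -1.05 3.062 -3.187
vertex -1.019 4.161 -3.371
vertex -0.124 3.639 -2.959
endloop
endfacet
facet normal 0.923 -0.382 0.038
outer loop
vertex -0.479 2.853 -2.253
vertex -0.124 3.639 -2.959
vertex -0.094 3.822 -1.86
endloop
endfacet
facet normal -0.016 -0.862 0.507
outer loop
vertex -1.593 2.889 -2.228
vertex -0.479 2.853 -2.253
vertex -1.001 3.359 -1.409
endloop
endfacet
facet normal -0.944 -0.321 0.079
outer loop
vertex -1.926 3.698 -2.92
vertex -1.593 2.889 -2.228
vertex -1.896 3.881 -1.821
endloop
endfacet
facet normal -0.576 0.493 -0.652
outer loop
vertex -1.019 4.161 -3.371
vertex -1.926 3.698 -2.92
vertex -1.541 4.667 -2.527
endloop
endfacet
facet normal 0.577 0.455 -0.678
outer loop
vertex -0.124 3.639 -2.959
vertex -1.019 4.161 -3.371
vertex -0.427 4.631 -2.552
endloop
endfacet
facet normal -0.908 0.321 -0.268
outer loop
vertex -1.328 0.313 -0.059
vertex -0.873 1.967 0.379
vertex -0.991 0.472 -1.009
endloop
endfacet
facet normal -0.258 -0.934 -0.248
outer loop
vertex -0.147 0.173 -0.759
vertex -1.328 0.313 -0.059
vertex -0.991 0.472 -1.009
endloop
endfacet
facet normal -0.908 0.321 -0.269
outer loop
vertex -0.991 0.472 -1.009
vertex -0.873 1.967 0.379
vertex -0.536 2.125 -0.571
endloop
endfacet
facet normal 0.331 0.156 -0.931
outer loop
vertex -0.536 2.125 -0.571
vertex -0.147 0.173 -0.759
vertex -0.991 0.472 -1.009
endloop
endfacet
facet normal -0.331 -0.155 0.931
outer loop
vertex -1.328 0.313 -0.059
vertex -0.029 1.668 0.629
vertex -0.873 1.967 0.379
endloop
endfacet
facet normal -0.257 -0.934 -0.247
outer loop
vertex -0.484 0.015 0.191
vertex -1.328 0.313 -0.059
vertex -0.147 0.173 -0.759
endloop
endfacet
facet normal -0.331 -0.156 0.931
outer loop
vertex -0.484 0.015 0.191
vertex -0.029 1.668 0.629
vertex -1.328 0.313 -0.059
endloop
endfacet
facet normal 0.258 0.934 0.247
outer loop
vertex -0.873 1.967 0.379
vertex -0.029 1.668 0.629
vertex -0.536 2.125 -0.571
endloop
endfacet
facet normal 0.331 0.156 -0.931
outer loop
vertex 0.308 1.827 -0.321
vertex -0.147 0.173 -0.759
vertex -0.536 2.125 -0.571
endloop
endfacet
facet normal 0.257 0.934 0.247
outer loop
vertex -0.536 2.125 -0.571
vertex -0.029 1.668 0.629
vertex 0.308 1.827 -0.321
endloop
endfacet
facet normal 0.908 -0.321 0.269
outer loop
vertex 0.308 1.827 -0.321
vertex -0.484 0.015 0.191
vertex -0.147 0.173 -0.759
endloop
endfacet
facet normal 0.908 -0.321 0.268
outer loop
vertex -0.029 1.668 0.629
vertex -0.484 0.015 0.191
vertex 0.308 1.827 -0.321
endloop
endfacet

endsolid


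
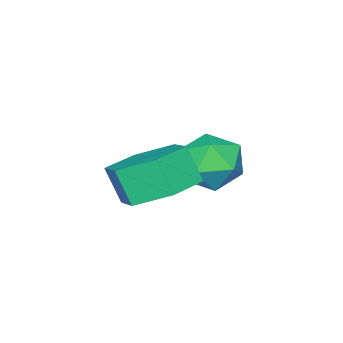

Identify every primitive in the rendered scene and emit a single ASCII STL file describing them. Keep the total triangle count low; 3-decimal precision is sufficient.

solid 
facet normal 0.089 0.887 -0.453
outer loop
vertex 2.26 0.677 -1.847
vertex 1.458 0.881 -1.605
vertex 2.125 1.075 -1.095
endloop
endfacet
facet normal 0.722 0.657 -0.218
outer loop
vertex 2.26 0.677 -1.847
vertex 2.125 1.075 -1.095
vertex 2.696 0.431 -1.146
endloop
endfacet
facet normal 0.853 0.023 -0.522
outer loop
vertex 2.26 0.677 -1.847
vertex 2.696 0.431 -1.146
vertex 2.381 -0.161 -1.687
endloop
endfacet
facet normal 0.301 -0.137 -0.944
outer loop
vertex 2.26 0.677 -1.847
vertex 2.381 -0.161 -1.687
vertex 1.616 0.117 -1.971
endloop
endfacet
facet normal -0.171 0.397 -0.902
outer loop
vertex 2.26 0.677 -1.847
vertex 1.616 0.117 -1.971
vertex 1.458 0.881 -1.605
endloop
endfacet
facet normal 0.673 0.558 0.486
outer loop
vertex 2.696 0.431 -1.146
vertex 2.125 1.075 -1.095
vertex 2.164 0.483 -0.469
endloop
endfacet
facet normal -0.352 0.930 0.107
outer loop
vertex 2.125 1.075 -1.095
vertex 1.458 0.881 -1.605
vertex 1.399 0.761 -0.753
endloop
endfacet
facet normal -0.774 0.136 -0.619
outer loop
vertex 1.458 0.881 -1.605
vertex 1.616 0.117 -1.971
vertex 1.084 0.169 -1.294
endloop
endfacet
facet normal -0.009 -0.727 -0.687
outer loop
vertex 1.616 0.117 -1.971
vertex 2.381 -0.161 -1.687
vertex 1.655 -0.475 -1.345
endloop
endfacet
facet normal 0.884 -0.467 -0.004
outer loop
vertex 2.381 -0.161 -1.687
vertex 2.696 0.431 -1.146
vertex 2.322 -0.281 -0.835
endloop
endfacet
facet normal -0.301 0.137 0.944
outer loop
vertex 1.52 -0.077 -0.593
vertex 2.164 0.483 -0.469
vertex 1.399 0.761 -0.753
endloop
endfacet
facet normal -0.853 -0.023 0.522
outer loop
vertex 1.52 -0.077 -0.593
vertex 1.399 0.761 -0.753
vertex 1.084 0.169 -1.294
endloop
endfacet
facet normal -0.722 -0.657 0.218
outer loop
vertex 1.52 -0.077 -0.593
vertex 1.084 0.169 -1.294
vertex 1.655 -0.475 -1.345
endloop
endfacet
facet normal -0.089 -0.887 0.453
outer loop
vertex 1.52 -0.077 -0.593
vertex 1.655 -0.475 -1.345
vertex 2.322 -0.281 -0.835
endloop
endfacet
facet normal 0.171 -0.397 0.902
outer loop
vertex 1.52 -0.077 -0.593
vertex 2.322 -0.281 -0.835
vertex 2.164 0.483 -0.469
endloop
endfacet
facet normal 0.009 0.727 0.687
outer loop
vertex 1.399 0.761 -0.753
vertex 2.164 0.483 -0.469
vertex 2.125 1.075 -1.095
endloop
endfacet
facet normal -0.884 0.467 0.004
outer loop
vertex 1.084 0.169 -1.294
vertex 1.399 0.761 -0.753
vertex 1.458 0.881 -1.605
endloop
endfacet
facet normal -0.673 -0.558 -0.486
outer loop
vertex 1.655 -0.475 -1.345
vertex 1.084 0.169 -1.294
vertex 1.616 0.117 -1.971
endloop
endfacet
facet normal 0.352 -0.930 -0.107
outer loop
vertex 2.322 -0.281 -0.835
vertex 1.655 -0.475 -1.345
vertex 2.381 -0.161 -1.687
endloop
endfacet
facet normal 0.774 -0.136 0.619
outer loop
vertex 2.164 0.483 -0.469
vertex 2.322 -0.281 -0.835
vertex 2.696 0.431 -1.146
endloop
endfacet
facet normal 0.047 0.472 -0.880
outer loop
vertex 4.324 1.01 -0.865
vertex 3.774 0.318 -1.265
vertex 3.358 1.1 -0.868
endloop
endfacet
facet normal 0.080 0.877 0.474
outer loop
vertex 4.324 1.01 -0.865
vertex 3.358 1.1 -0.868
vertex 4.276 0.533 0.025
endloop
endfacet
facet normal 0.080 0.877 0.475
outer loop
vertex 4.276 0.533 0.025
vertex 3.358 1.1 -0.868
vertex 3.311 0.623 0.021
endloop
endfacet
facet normal -0.048 -0.472 0.880
outer loop
vertex 4.276 0.533 0.025
vertex 3.311 0.623 0.021
vertex 3.726 -0.158 -0.375
endloop
endfacet
facet normal 0.047 0.472 -0.880
outer loop
vertex 3.358 1.1 -0.868
vertex 3.774 0.318 -1.265
vertex 2.808 0.408 -1.268
endloop
endfacet
facet normal -0.823 0.518 0.235
outer loop
vertex 3.358 1.1 -0.868
vertex 2.808 0.408 -1.268
vertex 3.311 0.623 0.021
endloop
endfacet
facet normal -0.823 0.518 0.235
outer loop
vertex 3.311 0.623 0.021
vertex 2.808 0.408 -1.268
vertex 2.761 -0.069 -0.379
endloop
endfacet
facet normal -0.047 -0.472 0.881
outer loop
vertex 3.311 0.623 0.021
vertex 2.761 -0.069 -0.379
vertex 3.726 -0.158 -0.375
endloop
endfacet
facet normal 0.047 0.472 -0.880
outer loop
vertex 2.808 0.408 -1.268
vertex 3.774 0.318 -1.265
vertex 3.224 -0.373 -1.665
endloop
endfacet
facet normal -0.902 -0.359 -0.240
outer loop
vertex 2.808 0.408 -1.268
vertex 3.224 -0.373 -1.665
vertex 2.761 -0.069 -0.379
endloop
endfacet
facet normal -0.902 -0.358 -0.240
outer loop
vertex 2.761 -0.069 -0.379
vertex 3.224 -0.373 -1.665
vertex 3.176 -0.85 -0.775
endloop
endfacet
facet normal -0.047 -0.472 0.881
outer loop
vertex 2.761 -0.069 -0.379
vertex 3.176 -0.85 -0.775
vertex 3.726 -0.158 -0.375
endloop
endfacet
facet normal 0.048 0.472 -0.880
outer loop
vertex 3.224 -0.373 -1.665
vertex 3.774 0.318 -1.265
vertex 4.189 -0.463 -1.661
endloop
endfacet
facet normal -0.080 -0.877 -0.474
outer loop
vertex 3.224 -0.373 -1.665
vertex 4.189 -0.463 -1.661
vertex 3.176 -0.85 -0.775
endloop
endfacet
facet normal -0.080 -0.877 -0.475
outer loop
vertex 3.176 -0.85 -0.775
vertex 4.189 -0.463 -1.661
vertex 4.142 -0.94 -0.772
endloop
endfacet
facet normal -0.047 -0.472 0.880
outer loop
vertex 3.176 -0.85 -0.775
vertex 4.142 -0.94 -0.772
vertex 3.726 -0.158 -0.375
endloop
endfacet
facet normal 0.047 0.472 -0.881
outer loop
vertex 4.189 -0.463 -1.661
vertex 3.774 0.318 -1.265
vertex 4.739 0.229 -1.261
endloop
endfacet
facet normal 0.823 -0.518 -0.235
outer loop
vertex 4.189 -0.463 -1.661
vertex 4.739 0.229 -1.261
vertex 4.142 -0.94 -0.772
endloop
endfacet
facet normal 0.823 -0.518 -0.235
outer loop
vertex 4.142 -0.94 -0.772
vertex 4.739 0.229 -1.261
vertex 4.692 -0.248 -0.372
endloop
endfacet
facet normal -0.047 -0.472 0.880
outer loop
vertex 4.142 -0.94 -0.772
vertex 4.692 -0.248 -0.372
vertex 3.726 -0.158 -0.375
endloop
endfacet
facet normal 0.047 0.472 -0.881
outer loop
vertex 4.739 0.229 -1.261
vertex 3.774 0.318 -1.265
vertex 4.324 1.01 -0.865
endloop
endfacet
facet normal 0.902 0.358 0.240
outer loop
vertex 4.739 0.229 -1.261
vertex 4.324 1.01 -0.865
vertex 4.692 -0.248 -0.372
endloop
endfacet
facet normal 0.902 0.358 0.241
outer loop
vertex 4.692 -0.248 -0.372
vertex 4.324 1.01 -0.865
vertex 4.276 0.533 0.025
endloop
endfacet
facet normal -0.047 -0.472 0.880
outer loop
vertex 4.692 -0.248 -0.372
vertex 4.276 0.533 0.025
vertex 3.726 -0.158 -0.375
endloop
endfacet

endsolid


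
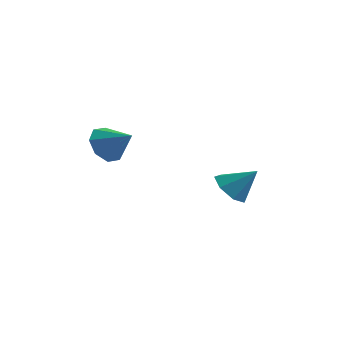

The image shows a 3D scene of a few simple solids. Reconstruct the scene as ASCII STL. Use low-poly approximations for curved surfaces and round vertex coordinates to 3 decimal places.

solid 
facet normal -0.684 -0.239 -0.689
outer loop
vertex -0.271 1.946 -4.384
vertex -1.005 2.013 -3.678
vertex -0.643 2.744 -4.291
endloop
endfacet
facet normal 0.854 0.432 -0.292
outer loop
vertex -0.271 1.946 -4.384
vertex -0.643 2.744 -4.291
vertex 0.125 2.407 -2.542
endloop
endfacet
facet normal -0.684 -0.239 -0.689
outer loop
vertex -0.643 2.744 -4.291
vertex -1.005 2.013 -3.678
vertex -1.287 2.991 -3.737
endloop
endfacet
facet normal 0.370 0.929 0.016
outer loop
vertex -0.643 2.744 -4.291
vertex -1.287 2.991 -3.737
vertex 0.125 2.407 -2.542
endloop
endfacet
facet normal -0.685 -0.239 -0.689
outer loop
vertex -1.287 2.991 -3.737
vertex -1.005 2.013 -3.678
vertex -1.719 2.502 -3.138
endloop
endfacet
facet normal -0.140 0.814 0.564
outer loop
vertex -1.287 2.991 -3.737
vertex -1.719 2.502 -3.138
vertex 0.125 2.407 -2.542
endloop
endfacet
facet normal -0.685 -0.239 -0.688
outer loop
vertex -1.719 2.502 -3.138
vertex -1.005 2.013 -3.678
vertex -1.612 1.644 -2.946
endloop
endfacet
facet normal -0.295 0.174 0.940
outer loop
vertex -1.719 2.502 -3.138
vertex -1.612 1.644 -2.946
vertex 0.125 2.407 -2.542
endloop
endfacet
facet normal -0.685 -0.239 -0.688
outer loop
vertex -1.612 1.644 -2.946
vertex -1.005 2.013 -3.678
vertex -1.048 1.064 -3.306
endloop
endfacet
facet normal 0.024 -0.510 0.860
outer loop
vertex -1.612 1.644 -2.946
vertex -1.048 1.064 -3.306
vertex 0.125 2.407 -2.542
endloop
endfacet
facet normal -0.684 -0.239 -0.689
outer loop
vertex -1.048 1.064 -3.306
vertex -1.005 2.013 -3.678
vertex -0.451 1.198 -3.945
endloop
endfacet
facet normal 0.575 -0.722 0.386
outer loop
vertex -1.048 1.064 -3.306
vertex -0.451 1.198 -3.945
vertex 0.125 2.407 -2.542
endloop
endfacet
facet normal -0.684 -0.240 -0.689
outer loop
vertex -0.451 1.198 -3.945
vertex -1.005 2.013 -3.678
vertex -0.271 1.946 -4.384
endloop
endfacet
facet normal 0.945 -0.302 -0.127
outer loop
vertex -0.451 1.198 -3.945
vertex -0.271 1.946 -4.384
vertex 0.125 2.407 -2.542
endloop
endfacet
facet normal -0.853 0.085 -0.515
outer loop
vertex -3.705 -3.07 -0.708
vertex -4.232 -3.245 0.135
vertex -3.872 -2.421 -0.324
endloop
endfacet
facet normal 0.850 0.412 -0.327
outer loop
vertex -3.705 -3.07 -0.708
vertex -3.872 -2.421 -0.324
vertex -2.928 -3.375 0.925
endloop
endfacet
facet normal -0.852 0.085 -0.516
outer loop
vertex -3.872 -2.421 -0.324
vertex -4.232 -3.245 0.135
vertex -4.251 -2.254 0.329
endloop
endfacet
facet normal 0.600 0.786 0.147
outer loop
vertex -3.872 -2.421 -0.324
vertex -4.251 -2.254 0.329
vertex -2.928 -3.375 0.925
endloop
endfacet
facet normal -0.852 0.085 -0.516
outer loop
vertex -4.251 -2.254 0.329
vertex -4.232 -3.245 0.135
vertex -4.619 -2.668 0.869
endloop
endfacet
facet normal 0.259 0.673 0.693
outer loop
vertex -4.251 -2.254 0.329
vertex -4.619 -2.668 0.869
vertex -2.928 -3.375 0.925
endloop
endfacet
facet normal -0.853 0.084 -0.516
outer loop
vertex -4.619 -2.668 0.869
vertex -4.232 -3.245 0.135
vertex -4.76 -3.42 0.979
endloop
endfacet
facet normal 0.026 0.140 0.990
outer loop
vertex -4.619 -2.668 0.869
vertex -4.76 -3.42 0.979
vertex -2.928 -3.375 0.925
endloop
endfacet
facet normal -0.853 0.084 -0.516
outer loop
vertex -4.76 -3.42 0.979
vertex -4.232 -3.245 0.135
vertex -4.592 -4.07 0.595
endloop
endfacet
facet normal 0.038 -0.501 0.865
outer loop
vertex -4.76 -3.42 0.979
vertex -4.592 -4.07 0.595
vertex -2.928 -3.375 0.925
endloop
endfacet
facet normal -0.852 0.084 -0.516
outer loop
vertex -4.592 -4.07 0.595
vertex -4.232 -3.245 0.135
vertex -4.213 -4.236 -0.058
endloop
endfacet
facet normal 0.288 -0.875 0.390
outer loop
vertex -4.592 -4.07 0.595
vertex -4.213 -4.236 -0.058
vertex -2.928 -3.375 0.925
endloop
endfacet
facet normal -0.853 0.084 -0.515
outer loop
vertex -4.213 -4.236 -0.058
vertex -4.232 -3.245 0.135
vertex -3.846 -3.822 -0.598
endloop
endfacet
facet normal 0.629 -0.761 -0.156
outer loop
vertex -4.213 -4.236 -0.058
vertex -3.846 -3.822 -0.598
vertex -2.928 -3.375 0.925
endloop
endfacet
facet normal -0.853 0.084 -0.516
outer loop
vertex -3.846 -3.822 -0.598
vertex -4.232 -3.245 0.135
vertex -3.705 -3.07 -0.708
endloop
endfacet
facet normal 0.862 -0.228 -0.453
outer loop
vertex -3.846 -3.822 -0.598
vertex -3.705 -3.07 -0.708
vertex -2.928 -3.375 0.925
endloop
endfacet

endsolid


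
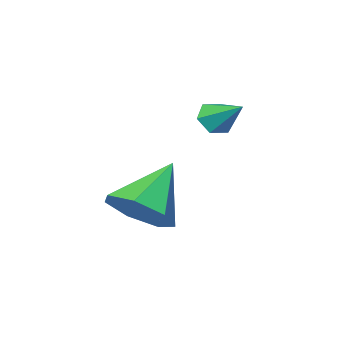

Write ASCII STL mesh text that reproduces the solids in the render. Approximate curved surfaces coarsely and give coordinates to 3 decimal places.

solid 
facet normal 0.699 0.162 -0.696
outer loop
vertex 2.725 1.503 -2.086
vertex 1.985 1.837 -2.751
vertex 2.544 2.395 -2.06
endloop
endfacet
facet normal 0.308 0.035 0.951
outer loop
vertex 2.725 1.503 -2.086
vertex 2.544 2.395 -2.06
vertex 0.635 1.523 -1.409
endloop
endfacet
facet normal 0.699 0.162 -0.696
outer loop
vertex 2.544 2.395 -2.06
vertex 1.985 1.837 -2.751
vertex 1.942 2.867 -2.555
endloop
endfacet
facet normal -0.063 0.683 0.728
outer loop
vertex 2.544 2.395 -2.06
vertex 1.942 2.867 -2.555
vertex 0.635 1.523 -1.409
endloop
endfacet
facet normal 0.699 0.162 -0.696
outer loop
vertex 1.942 2.867 -2.555
vertex 1.985 1.837 -2.751
vertex 1.372 2.563 -3.198
endloop
endfacet
facet normal -0.619 0.762 0.188
outer loop
vertex 1.942 2.867 -2.555
vertex 1.372 2.563 -3.198
vertex 0.635 1.523 -1.409
endloop
endfacet
facet normal 0.700 0.163 -0.695
outer loop
vertex 1.372 2.563 -3.198
vertex 1.985 1.837 -2.751
vertex 1.265 1.712 -3.505
endloop
endfacet
facet normal -0.941 0.213 -0.264
outer loop
vertex 1.372 2.563 -3.198
vertex 1.265 1.712 -3.505
vertex 0.635 1.523 -1.409
endloop
endfacet
facet normal 0.700 0.162 -0.695
outer loop
vertex 1.265 1.712 -3.505
vertex 1.985 1.837 -2.751
vertex 1.699 0.955 -3.245
endloop
endfacet
facet normal -0.786 -0.549 -0.286
outer loop
vertex 1.265 1.712 -3.505
vertex 1.699 0.955 -3.245
vertex 0.635 1.523 -1.409
endloop
endfacet
facet normal 0.700 0.163 -0.696
outer loop
vertex 1.699 0.955 -3.245
vertex 1.985 1.837 -2.751
vertex 2.349 0.862 -2.613
endloop
endfacet
facet normal -0.270 -0.953 0.138
outer loop
vertex 1.699 0.955 -3.245
vertex 2.349 0.862 -2.613
vertex 0.635 1.523 -1.409
endloop
endfacet
facet normal 0.699 0.162 -0.696
outer loop
vertex 2.349 0.862 -2.613
vertex 1.985 1.837 -2.751
vertex 2.725 1.503 -2.086
endloop
endfacet
facet normal 0.216 -0.693 0.688
outer loop
vertex 2.349 0.862 -2.613
vertex 2.725 1.503 -2.086
vertex 0.635 1.523 -1.409
endloop
endfacet
facet normal 0.006 -0.849 -0.528
outer loop
vertex 0.245 2.025 0.212
vertex -0.326 2.077 0.122
vertex 0.05 2.312 -0.252
endloop
endfacet
facet normal 0.874 0.481 -0.070
outer loop
vertex 0.245 2.025 0.212
vertex 0.05 2.312 -0.252
vertex -0.334 3.163 0.798
endloop
endfacet
facet normal 0.005 -0.849 -0.528
outer loop
vertex 0.05 2.312 -0.252
vertex -0.326 2.077 0.122
vertex -0.521 2.365 -0.343
endloop
endfacet
facet normal 0.167 0.795 -0.583
outer loop
vertex 0.05 2.312 -0.252
vertex -0.521 2.365 -0.343
vertex -0.334 3.163 0.798
endloop
endfacet
facet normal 0.007 -0.849 -0.529
outer loop
vertex -0.521 2.365 -0.343
vertex -0.326 2.077 0.122
vertex -0.896 2.129 0.031
endloop
endfacet
facet normal -0.712 0.625 -0.320
outer loop
vertex -0.521 2.365 -0.343
vertex -0.896 2.129 0.031
vertex -0.334 3.163 0.798
endloop
endfacet
facet normal 0.007 -0.848 -0.530
outer loop
vertex -0.896 2.129 0.031
vertex -0.326 2.077 0.122
vertex -0.702 1.841 0.495
endloop
endfacet
facet normal -0.879 0.141 0.455
outer loop
vertex -0.896 2.129 0.031
vertex -0.702 1.841 0.495
vertex -0.334 3.163 0.798
endloop
endfacet
facet normal 0.007 -0.848 -0.530
outer loop
vertex -0.702 1.841 0.495
vertex -0.326 2.077 0.122
vertex -0.131 1.789 0.586
endloop
endfacet
facet normal -0.170 -0.175 0.970
outer loop
vertex -0.702 1.841 0.495
vertex -0.131 1.789 0.586
vertex -0.334 3.163 0.798
endloop
endfacet
facet normal 0.006 -0.848 -0.529
outer loop
vertex -0.131 1.789 0.586
vertex -0.326 2.077 0.122
vertex 0.245 2.025 0.212
endloop
endfacet
facet normal 0.707 -0.005 0.707
outer loop
vertex -0.131 1.789 0.586
vertex 0.245 2.025 0.212
vertex -0.334 3.163 0.798
endloop
endfacet

endsolid


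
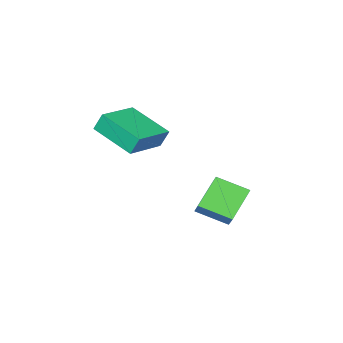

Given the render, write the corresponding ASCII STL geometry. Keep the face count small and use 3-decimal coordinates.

solid 
facet normal -0.752 -0.273 0.600
outer loop
vertex -1.844 1.516 -1.299
vertex -2.765 2.68 -1.924
vertex -2.172 0.881 -1.998
endloop
endfacet
facet normal 0.572 -0.723 0.388
outer loop
vertex -0.795 1.38 -3.096
vertex -1.844 1.516 -1.299
vertex -2.172 0.881 -1.998
endloop
endfacet
facet normal -0.753 -0.273 0.599
outer loop
vertex -2.172 0.881 -1.998
vertex -2.765 2.68 -1.924
vertex -3.092 2.044 -2.624
endloop
endfacet
facet normal -0.327 -0.635 -0.699
outer loop
vertex -3.092 2.044 -2.624
vertex -0.795 1.38 -3.096
vertex -2.172 0.881 -1.998
endloop
endfacet
facet normal 0.328 0.635 0.700
outer loop
vertex -1.844 1.516 -1.299
vertex -1.388 3.179 -3.022
vertex -2.765 2.68 -1.924
endloop
endfacet
facet normal 0.572 -0.722 0.389
outer loop
vertex -0.468 2.016 -2.396
vertex -1.844 1.516 -1.299
vertex -0.795 1.38 -3.096
endloop
endfacet
facet normal 0.327 0.635 0.700
outer loop
vertex -0.468 2.016 -2.396
vertex -1.388 3.179 -3.022
vertex -1.844 1.516 -1.299
endloop
endfacet
facet normal -0.572 0.722 -0.389
outer loop
vertex -2.765 2.68 -1.924
vertex -1.388 3.179 -3.022
vertex -3.092 2.044 -2.624
endloop
endfacet
facet normal -0.327 -0.635 -0.700
outer loop
vertex -1.716 2.544 -3.721
vertex -0.795 1.38 -3.096
vertex -3.092 2.044 -2.624
endloop
endfacet
facet normal -0.572 0.723 -0.388
outer loop
vertex -3.092 2.044 -2.624
vertex -1.388 3.179 -3.022
vertex -1.716 2.544 -3.721
endloop
endfacet
facet normal 0.752 0.273 -0.600
outer loop
vertex -1.716 2.544 -3.721
vertex -0.468 2.016 -2.396
vertex -0.795 1.38 -3.096
endloop
endfacet
facet normal 0.752 0.272 -0.600
outer loop
vertex -1.388 3.179 -3.022
vertex -0.468 2.016 -2.396
vertex -1.716 2.544 -3.721
endloop
endfacet
facet normal -0.951 -0.261 -0.163
outer loop
vertex 1.041 -0.466 2.936
vertex 0.638 1.499 2.134
vertex 1.271 -0.769 2.077
endloop
endfacet
facet normal 0.187 -0.910 0.371
outer loop
vertex 3.202 -0.239 2.406
vertex 1.041 -0.466 2.936
vertex 1.271 -0.769 2.077
endloop
endfacet
facet normal -0.952 -0.261 -0.162
outer loop
vertex 1.271 -0.769 2.077
vertex 0.638 1.499 2.134
vertex 0.868 1.195 1.274
endloop
endfacet
facet normal 0.245 -0.324 -0.914
outer loop
vertex 0.868 1.195 1.274
vertex 3.202 -0.239 2.406
vertex 1.271 -0.769 2.077
endloop
endfacet
facet normal -0.244 0.323 0.914
outer loop
vertex 1.041 -0.466 2.936
vertex 2.569 2.029 2.463
vertex 0.638 1.499 2.134
endloop
endfacet
facet normal 0.187 -0.910 0.371
outer loop
vertex 2.972 0.065 3.266
vertex 1.041 -0.466 2.936
vertex 3.202 -0.239 2.406
endloop
endfacet
facet normal -0.245 0.323 0.914
outer loop
vertex 2.972 0.065 3.266
vertex 2.569 2.029 2.463
vertex 1.041 -0.466 2.936
endloop
endfacet
facet normal -0.186 0.910 -0.371
outer loop
vertex 0.638 1.499 2.134
vertex 2.569 2.029 2.463
vertex 0.868 1.195 1.274
endloop
endfacet
facet normal 0.245 -0.323 -0.914
outer loop
vertex 2.799 1.726 1.604
vertex 3.202 -0.239 2.406
vertex 0.868 1.195 1.274
endloop
endfacet
facet normal -0.187 0.910 -0.371
outer loop
vertex 0.868 1.195 1.274
vertex 2.569 2.029 2.463
vertex 2.799 1.726 1.604
endloop
endfacet
facet normal 0.952 0.261 0.162
outer loop
vertex 2.799 1.726 1.604
vertex 2.972 0.065 3.266
vertex 3.202 -0.239 2.406
endloop
endfacet
facet normal 0.951 0.262 0.162
outer loop
vertex 2.569 2.029 2.463
vertex 2.972 0.065 3.266
vertex 2.799 1.726 1.604
endloop
endfacet

endsolid


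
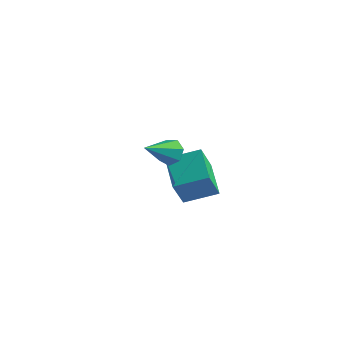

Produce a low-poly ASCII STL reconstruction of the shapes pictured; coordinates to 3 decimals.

solid 
facet normal -0.682 -0.656 -0.323
outer loop
vertex -2.826 1.484 -1.262
vertex -4.348 2.632 -0.382
vertex -3.007 2.441 -2.823
endloop
endfacet
facet normal 0.724 -0.547 -0.419
outer loop
vertex -1.772 3.628 -2.238
vertex -2.826 1.484 -1.262
vertex -3.007 2.441 -2.823
endloop
endfacet
facet normal -0.682 -0.656 -0.323
outer loop
vertex -3.007 2.441 -2.823
vertex -4.348 2.632 -0.382
vertex -4.529 3.589 -1.943
endloop
endfacet
facet normal -0.098 0.520 -0.848
outer loop
vertex -4.529 3.589 -1.943
vertex -1.772 3.628 -2.238
vertex -3.007 2.441 -2.823
endloop
endfacet
facet normal 0.098 -0.520 0.848
outer loop
vertex -2.826 1.484 -1.262
vertex -3.113 3.819 0.203
vertex -4.348 2.632 -0.382
endloop
endfacet
facet normal 0.724 -0.547 -0.419
outer loop
vertex -1.591 2.671 -0.677
vertex -2.826 1.484 -1.262
vertex -1.772 3.628 -2.238
endloop
endfacet
facet normal 0.098 -0.520 0.848
outer loop
vertex -1.591 2.671 -0.677
vertex -3.113 3.819 0.203
vertex -2.826 1.484 -1.262
endloop
endfacet
facet normal -0.724 0.547 0.419
outer loop
vertex -4.348 2.632 -0.382
vertex -3.113 3.819 0.203
vertex -4.529 3.589 -1.943
endloop
endfacet
facet normal -0.098 0.520 -0.848
outer loop
vertex -3.294 4.776 -1.358
vertex -1.772 3.628 -2.238
vertex -4.529 3.589 -1.943
endloop
endfacet
facet normal -0.724 0.547 0.419
outer loop
vertex -4.529 3.589 -1.943
vertex -3.113 3.819 0.203
vertex -3.294 4.776 -1.358
endloop
endfacet
facet normal 0.682 0.656 0.323
outer loop
vertex -3.294 4.776 -1.358
vertex -1.591 2.671 -0.677
vertex -1.772 3.628 -2.238
endloop
endfacet
facet normal 0.682 0.656 0.323
outer loop
vertex -3.113 3.819 0.203
vertex -1.591 2.671 -0.677
vertex -3.294 4.776 -1.358
endloop
endfacet
facet normal 0.065 0.872 -0.485
outer loop
vertex -0.133 -1.72 2.537
vertex -0.371 -1.361 3.151
vertex 0.333 -1.526 2.949
endloop
endfacet
facet normal 0.629 -0.669 -0.396
outer loop
vertex -0.133 -1.72 2.537
vertex 0.333 -1.526 2.949
vertex -0.489 -2.939 4.029
endloop
endfacet
facet normal 0.065 0.872 -0.484
outer loop
vertex 0.333 -1.526 2.949
vertex -0.371 -1.361 3.151
vertex 0.268 -1.208 3.513
endloop
endfacet
facet normal 0.907 -0.313 0.281
outer loop
vertex 0.333 -1.526 2.949
vertex 0.268 -1.208 3.513
vertex -0.489 -2.939 4.029
endloop
endfacet
facet normal 0.065 0.872 -0.484
outer loop
vertex 0.268 -1.208 3.513
vertex -0.371 -1.361 3.151
vertex -0.277 -1.005 3.805
endloop
endfacet
facet normal 0.486 0.048 0.873
outer loop
vertex 0.268 -1.208 3.513
vertex -0.277 -1.005 3.805
vertex -0.489 -2.939 4.029
endloop
endfacet
facet normal 0.066 0.872 -0.484
outer loop
vertex -0.277 -1.005 3.805
vertex -0.371 -1.361 3.151
vertex -0.893 -1.07 3.604
endloop
endfacet
facet normal -0.321 0.144 0.936
outer loop
vertex -0.277 -1.005 3.805
vertex -0.893 -1.07 3.604
vertex -0.489 -2.939 4.029
endloop
endfacet
facet normal 0.066 0.872 -0.485
outer loop
vertex -0.893 -1.07 3.604
vertex -0.371 -1.361 3.151
vertex -1.115 -1.354 3.063
endloop
endfacet
facet normal -0.901 -0.099 0.422
outer loop
vertex -0.893 -1.07 3.604
vertex -1.115 -1.354 3.063
vertex -0.489 -2.939 4.029
endloop
endfacet
facet normal 0.065 0.872 -0.484
outer loop
vertex -1.115 -1.354 3.063
vertex -0.371 -1.361 3.151
vertex -0.777 -1.643 2.588
endloop
endfacet
facet normal -0.821 -0.496 -0.282
outer loop
vertex -1.115 -1.354 3.063
vertex -0.777 -1.643 2.588
vertex -0.489 -2.939 4.029
endloop
endfacet
facet normal 0.066 0.872 -0.484
outer loop
vertex -0.777 -1.643 2.588
vertex -0.371 -1.361 3.151
vertex -0.133 -1.72 2.537
endloop
endfacet
facet normal -0.141 -0.750 -0.646
outer loop
vertex -0.777 -1.643 2.588
vertex -0.133 -1.72 2.537
vertex -0.489 -2.939 4.029
endloop
endfacet

endsolid


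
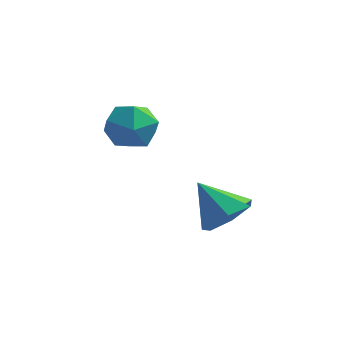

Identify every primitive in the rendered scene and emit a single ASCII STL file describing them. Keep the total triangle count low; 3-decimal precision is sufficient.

solid 
facet normal 0.644 -0.076 -0.761
outer loop
vertex 0.415 -2.337 -1.503
vertex -0.094 -3.027 -1.865
vertex -0.166 -2.113 -2.017
endloop
endfacet
facet normal -0.086 0.874 0.478
outer loop
vertex 0.415 -2.337 -1.503
vertex -0.166 -2.113 -2.017
vertex -1.066 -2.913 -0.715
endloop
endfacet
facet normal 0.644 -0.076 -0.761
outer loop
vertex -0.166 -2.113 -2.017
vertex -0.094 -3.027 -1.865
vertex -0.692 -2.577 -2.416
endloop
endfacet
facet normal -0.663 0.749 0.002
outer loop
vertex -0.166 -2.113 -2.017
vertex -0.692 -2.577 -2.416
vertex -1.066 -2.913 -0.715
endloop
endfacet
facet normal 0.644 -0.075 -0.761
outer loop
vertex -0.692 -2.577 -2.416
vertex -0.094 -3.027 -1.865
vertex -0.767 -3.38 -2.4
endloop
endfacet
facet normal -0.976 0.087 -0.197
outer loop
vertex -0.692 -2.577 -2.416
vertex -0.767 -3.38 -2.4
vertex -1.066 -2.913 -0.715
endloop
endfacet
facet normal 0.645 -0.077 -0.760
outer loop
vertex -0.767 -3.38 -2.4
vertex -0.094 -3.027 -1.865
vertex -0.336 -3.918 -1.98
endloop
endfacet
facet normal -0.791 -0.611 0.029
outer loop
vertex -0.767 -3.38 -2.4
vertex -0.336 -3.918 -1.98
vertex -1.066 -2.913 -0.715
endloop
endfacet
facet normal 0.643 -0.076 -0.762
outer loop
vertex -0.336 -3.918 -1.98
vertex -0.094 -3.027 -1.865
vertex 0.279 -3.785 -1.474
endloop
endfacet
facet normal -0.244 -0.823 0.513
outer loop
vertex -0.336 -3.918 -1.98
vertex 0.279 -3.785 -1.474
vertex -1.066 -2.913 -0.715
endloop
endfacet
facet normal 0.644 -0.076 -0.761
outer loop
vertex 0.279 -3.785 -1.474
vertex -0.094 -3.027 -1.865
vertex 0.612 -3.082 -1.262
endloop
endfacet
facet normal 0.250 -0.386 0.888
outer loop
vertex 0.279 -3.785 -1.474
vertex 0.612 -3.082 -1.262
vertex -1.066 -2.913 -0.715
endloop
endfacet
facet normal 0.644 -0.076 -0.761
outer loop
vertex 0.612 -3.082 -1.262
vertex -0.094 -3.027 -1.865
vertex 0.415 -2.337 -1.503
endloop
endfacet
facet normal 0.321 0.367 0.873
outer loop
vertex 0.612 -3.082 -1.262
vertex 0.415 -2.337 -1.503
vertex -1.066 -2.913 -0.715
endloop
endfacet
facet normal -0.952 -0.093 0.291
outer loop
vertex -4.311 -2.019 0.332
vertex -4.027 -2.508 1.104
vertex -4.108 -1.555 1.144
endloop
endfacet
facet normal -0.856 0.511 -0.078
outer loop
vertex -4.311 -2.019 0.332
vertex -4.108 -1.555 1.144
vertex -3.819 -1.199 0.304
endloop
endfacet
facet normal -0.603 0.337 -0.723
outer loop
vertex -4.311 -2.019 0.332
vertex -3.819 -1.199 0.304
vertex -3.56 -1.931 -0.254
endloop
endfacet
facet normal -0.543 -0.373 -0.752
outer loop
vertex -4.311 -2.019 0.332
vertex -3.56 -1.931 -0.254
vertex -3.688 -2.74 0.24
endloop
endfacet
facet normal -0.759 -0.639 -0.126
outer loop
vertex -4.311 -2.019 0.332
vertex -3.688 -2.74 0.24
vertex -4.027 -2.508 1.104
endloop
endfacet
facet normal -0.359 0.897 0.257
outer loop
vertex -3.819 -1.199 0.304
vertex -4.108 -1.555 1.144
vertex -3.232 -1.18 1.06
endloop
endfacet
facet normal -0.514 -0.080 0.854
outer loop
vertex -4.108 -1.555 1.144
vertex -4.027 -2.508 1.104
vertex -3.36 -1.989 1.554
endloop
endfacet
facet normal -0.201 -0.963 0.180
outer loop
vertex -4.027 -2.508 1.104
vertex -3.688 -2.74 0.24
vertex -3.101 -2.721 0.996
endloop
endfacet
facet normal 0.148 -0.532 -0.833
outer loop
vertex -3.688 -2.74 0.24
vertex -3.56 -1.931 -0.254
vertex -2.812 -2.365 0.156
endloop
endfacet
facet normal 0.050 0.617 -0.786
outer loop
vertex -3.56 -1.931 -0.254
vertex -3.819 -1.199 0.304
vertex -2.893 -1.412 0.196
endloop
endfacet
facet normal 0.543 0.373 0.752
outer loop
vertex -2.609 -1.901 0.968
vertex -3.232 -1.18 1.06
vertex -3.36 -1.989 1.554
endloop
endfacet
facet normal 0.603 -0.337 0.723
outer loop
vertex -2.609 -1.901 0.968
vertex -3.36 -1.989 1.554
vertex -3.101 -2.721 0.996
endloop
endfacet
facet normal 0.856 -0.511 0.078
outer loop
vertex -2.609 -1.901 0.968
vertex -3.101 -2.721 0.996
vertex -2.812 -2.365 0.156
endloop
endfacet
facet normal 0.952 0.093 -0.291
outer loop
vertex -2.609 -1.901 0.968
vertex -2.812 -2.365 0.156
vertex -2.893 -1.412 0.196
endloop
endfacet
facet normal 0.759 0.639 0.126
outer loop
vertex -2.609 -1.901 0.968
vertex -2.893 -1.412 0.196
vertex -3.232 -1.18 1.06
endloop
endfacet
facet normal -0.148 0.532 0.833
outer loop
vertex -3.36 -1.989 1.554
vertex -3.232 -1.18 1.06
vertex -4.108 -1.555 1.144
endloop
endfacet
facet normal -0.050 -0.617 0.786
outer loop
vertex -3.101 -2.721 0.996
vertex -3.36 -1.989 1.554
vertex -4.027 -2.508 1.104
endloop
endfacet
facet normal 0.359 -0.897 -0.257
outer loop
vertex -2.812 -2.365 0.156
vertex -3.101 -2.721 0.996
vertex -3.688 -2.74 0.24
endloop
endfacet
facet normal 0.514 0.080 -0.854
outer loop
vertex -2.893 -1.412 0.196
vertex -2.812 -2.365 0.156
vertex -3.56 -1.931 -0.254
endloop
endfacet
facet normal 0.201 0.963 -0.180
outer loop
vertex -3.232 -1.18 1.06
vertex -2.893 -1.412 0.196
vertex -3.819 -1.199 0.304
endloop
endfacet

endsolid


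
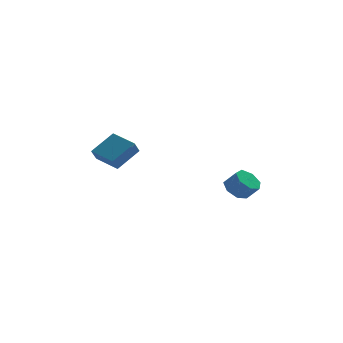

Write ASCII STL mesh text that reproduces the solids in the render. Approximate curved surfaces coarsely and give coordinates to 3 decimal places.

solid 
facet normal -0.354 -0.505 0.787
outer loop
vertex -2.501 1.796 2.442
vertex -3.559 3.158 2.84
vertex -3.861 1.057 1.356
endloop
endfacet
facet normal 0.598 -0.770 -0.225
outer loop
vertex -3.521 1.542 0.6
vertex -2.501 1.796 2.442
vertex -3.861 1.057 1.356
endloop
endfacet
facet normal -0.354 -0.505 0.787
outer loop
vertex -3.861 1.057 1.356
vertex -3.559 3.158 2.84
vertex -4.919 2.42 1.754
endloop
endfacet
facet normal -0.719 -0.391 -0.574
outer loop
vertex -4.919 2.42 1.754
vertex -3.521 1.542 0.6
vertex -3.861 1.057 1.356
endloop
endfacet
facet normal 0.719 0.391 0.574
outer loop
vertex -2.501 1.796 2.442
vertex -3.219 3.643 2.084
vertex -3.559 3.158 2.84
endloop
endfacet
facet normal 0.597 -0.770 -0.224
outer loop
vertex -2.161 2.28 1.686
vertex -2.501 1.796 2.442
vertex -3.521 1.542 0.6
endloop
endfacet
facet normal 0.720 0.391 0.574
outer loop
vertex -2.161 2.28 1.686
vertex -3.219 3.643 2.084
vertex -2.501 1.796 2.442
endloop
endfacet
facet normal -0.597 0.770 0.225
outer loop
vertex -3.559 3.158 2.84
vertex -3.219 3.643 2.084
vertex -4.919 2.42 1.754
endloop
endfacet
facet normal -0.719 -0.391 -0.574
outer loop
vertex -4.579 2.904 0.998
vertex -3.521 1.542 0.6
vertex -4.919 2.42 1.754
endloop
endfacet
facet normal -0.597 0.770 0.224
outer loop
vertex -4.919 2.42 1.754
vertex -3.219 3.643 2.084
vertex -4.579 2.904 0.998
endloop
endfacet
facet normal 0.354 0.505 -0.787
outer loop
vertex -4.579 2.904 0.998
vertex -2.161 2.28 1.686
vertex -3.521 1.542 0.6
endloop
endfacet
facet normal 0.354 0.505 -0.787
outer loop
vertex -3.219 3.643 2.084
vertex -2.161 2.28 1.686
vertex -4.579 2.904 0.998
endloop
endfacet
facet normal -0.550 0.377 -0.745
outer loop
vertex 4.057 1.638 -1.702
vertex 3.295 1.303 -1.309
vertex 3.69 2.124 -1.185
endloop
endfacet
facet normal 0.697 0.698 -0.161
outer loop
vertex 4.057 1.638 -1.702
vertex 3.69 2.124 -1.185
vertex 4.706 1.193 -0.823
endloop
endfacet
facet normal 0.697 0.698 -0.162
outer loop
vertex 4.706 1.193 -0.823
vertex 3.69 2.124 -1.185
vertex 4.34 1.679 -0.306
endloop
endfacet
facet normal 0.550 -0.378 0.745
outer loop
vertex 4.706 1.193 -0.823
vertex 4.34 1.679 -0.306
vertex 3.945 0.857 -0.431
endloop
endfacet
facet normal -0.550 0.377 -0.745
outer loop
vertex 3.69 2.124 -1.185
vertex 3.295 1.303 -1.309
vertex 3.027 1.992 -0.762
endloop
endfacet
facet normal 0.077 0.911 0.405
outer loop
vertex 3.69 2.124 -1.185
vertex 3.027 1.992 -0.762
vertex 4.34 1.679 -0.306
endloop
endfacet
facet normal 0.076 0.911 0.406
outer loop
vertex 4.34 1.679 -0.306
vertex 3.027 1.992 -0.762
vertex 3.676 1.546 0.117
endloop
endfacet
facet normal 0.550 -0.378 0.745
outer loop
vertex 4.34 1.679 -0.306
vertex 3.676 1.546 0.117
vertex 3.945 0.857 -0.431
endloop
endfacet
facet normal -0.550 0.377 -0.745
outer loop
vertex 3.027 1.992 -0.762
vertex 3.295 1.303 -1.309
vertex 2.565 1.34 -0.751
endloop
endfacet
facet normal -0.602 0.438 0.667
outer loop
vertex 3.027 1.992 -0.762
vertex 2.565 1.34 -0.751
vertex 3.676 1.546 0.117
endloop
endfacet
facet normal -0.603 0.438 0.667
outer loop
vertex 3.676 1.546 0.117
vertex 2.565 1.34 -0.751
vertex 3.215 0.895 0.128
endloop
endfacet
facet normal 0.551 -0.377 0.745
outer loop
vertex 3.676 1.546 0.117
vertex 3.215 0.895 0.128
vertex 3.945 0.857 -0.431
endloop
endfacet
facet normal -0.550 0.377 -0.745
outer loop
vertex 2.565 1.34 -0.751
vertex 3.295 1.303 -1.309
vertex 2.653 0.661 -1.16
endloop
endfacet
facet normal -0.827 -0.365 0.427
outer loop
vertex 2.565 1.34 -0.751
vertex 2.653 0.661 -1.16
vertex 3.215 0.895 0.128
endloop
endfacet
facet normal -0.828 -0.364 0.427
outer loop
vertex 3.215 0.895 0.128
vertex 2.653 0.661 -1.16
vertex 3.303 0.215 -0.281
endloop
endfacet
facet normal 0.551 -0.377 0.745
outer loop
vertex 3.215 0.895 0.128
vertex 3.303 0.215 -0.281
vertex 3.945 0.857 -0.431
endloop
endfacet
facet normal -0.550 0.377 -0.745
outer loop
vertex 2.653 0.661 -1.16
vertex 3.295 1.303 -1.309
vertex 3.225 0.464 -1.682
endloop
endfacet
facet normal -0.430 -0.893 -0.135
outer loop
vertex 2.653 0.661 -1.16
vertex 3.225 0.464 -1.682
vertex 3.303 0.215 -0.281
endloop
endfacet
facet normal -0.430 -0.893 -0.135
outer loop
vertex 3.303 0.215 -0.281
vertex 3.225 0.464 -1.682
vertex 3.874 0.019 -0.803
endloop
endfacet
facet normal 0.551 -0.377 0.744
outer loop
vertex 3.303 0.215 -0.281
vertex 3.874 0.019 -0.803
vertex 3.945 0.857 -0.431
endloop
endfacet
facet normal -0.550 0.377 -0.745
outer loop
vertex 3.225 0.464 -1.682
vertex 3.295 1.303 -1.309
vertex 3.85 0.899 -1.923
endloop
endfacet
facet normal 0.292 -0.749 -0.595
outer loop
vertex 3.225 0.464 -1.682
vertex 3.85 0.899 -1.923
vertex 3.874 0.019 -0.803
endloop
endfacet
facet normal 0.292 -0.749 -0.595
outer loop
vertex 3.874 0.019 -0.803
vertex 3.85 0.899 -1.923
vertex 4.499 0.454 -1.044
endloop
endfacet
facet normal 0.550 -0.377 0.745
outer loop
vertex 3.874 0.019 -0.803
vertex 4.499 0.454 -1.044
vertex 3.945 0.857 -0.431
endloop
endfacet
facet normal -0.550 0.377 -0.745
outer loop
vertex 3.85 0.899 -1.923
vertex 3.295 1.303 -1.309
vertex 4.057 1.638 -1.702
endloop
endfacet
facet normal 0.794 -0.041 -0.607
outer loop
vertex 3.85 0.899 -1.923
vertex 4.057 1.638 -1.702
vertex 4.499 0.454 -1.044
endloop
endfacet
facet normal 0.794 -0.041 -0.607
outer loop
vertex 4.499 0.454 -1.044
vertex 4.057 1.638 -1.702
vertex 4.706 1.193 -0.823
endloop
endfacet
facet normal 0.550 -0.377 0.745
outer loop
vertex 4.499 0.454 -1.044
vertex 4.706 1.193 -0.823
vertex 3.945 0.857 -0.431
endloop
endfacet

endsolid
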